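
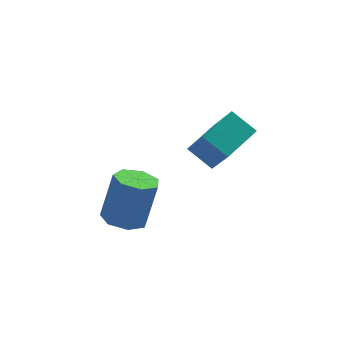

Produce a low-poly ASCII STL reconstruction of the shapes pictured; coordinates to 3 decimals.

solid 
facet normal -0.509 0.661 0.551
outer loop
vertex 1.084 -0.49 -1.254
vertex 2.309 0.206 -0.957
vertex 0.912 0.268 -2.321
endloop
endfacet
facet normal -0.851 -0.483 -0.206
outer loop
vertex 1.431 -0.406 -2.883
vertex 1.084 -0.49 -1.254
vertex 0.912 0.268 -2.321
endloop
endfacet
facet normal -0.509 0.661 0.551
outer loop
vertex 0.912 0.268 -2.321
vertex 2.309 0.206 -0.957
vertex 2.137 0.964 -2.024
endloop
endfacet
facet normal -0.130 0.574 -0.808
outer loop
vertex 2.137 0.964 -2.024
vertex 1.431 -0.406 -2.883
vertex 0.912 0.268 -2.321
endloop
endfacet
facet normal 0.130 -0.574 0.808
outer loop
vertex 1.084 -0.49 -1.254
vertex 2.828 -0.468 -1.519
vertex 2.309 0.206 -0.957
endloop
endfacet
facet normal -0.851 -0.483 -0.206
outer loop
vertex 1.603 -1.164 -1.816
vertex 1.084 -0.49 -1.254
vertex 1.431 -0.406 -2.883
endloop
endfacet
facet normal 0.130 -0.574 0.808
outer loop
vertex 1.603 -1.164 -1.816
vertex 2.828 -0.468 -1.519
vertex 1.084 -0.49 -1.254
endloop
endfacet
facet normal 0.851 0.483 0.206
outer loop
vertex 2.309 0.206 -0.957
vertex 2.828 -0.468 -1.519
vertex 2.137 0.964 -2.024
endloop
endfacet
facet normal -0.130 0.574 -0.808
outer loop
vertex 2.656 0.29 -2.586
vertex 1.431 -0.406 -2.883
vertex 2.137 0.964 -2.024
endloop
endfacet
facet normal 0.851 0.483 0.206
outer loop
vertex 2.137 0.964 -2.024
vertex 2.828 -0.468 -1.519
vertex 2.656 0.29 -2.586
endloop
endfacet
facet normal 0.509 -0.661 -0.551
outer loop
vertex 2.656 0.29 -2.586
vertex 1.603 -1.164 -1.816
vertex 1.431 -0.406 -2.883
endloop
endfacet
facet normal 0.509 -0.661 -0.551
outer loop
vertex 2.828 -0.468 -1.519
vertex 1.603 -1.164 -1.816
vertex 2.656 0.29 -2.586
endloop
endfacet
facet normal -0.300 -0.110 -0.948
outer loop
vertex -1.09 -0.169 -4.244
vertex -1.495 -0.72 -4.052
vertex -1.668 -0.031 -4.077
endloop
endfacet
facet normal 0.182 0.968 -0.171
outer loop
vertex -1.09 -0.169 -4.244
vertex -1.668 -0.031 -4.077
vertex -0.601 0.011 -2.7
endloop
endfacet
facet normal 0.181 0.969 -0.170
outer loop
vertex -0.601 0.011 -2.7
vertex -1.668 -0.031 -4.077
vertex -1.178 0.148 -2.533
endloop
endfacet
facet normal 0.300 0.110 0.947
outer loop
vertex -0.601 0.011 -2.7
vertex -1.178 0.148 -2.533
vertex -1.005 -0.54 -2.508
endloop
endfacet
facet normal -0.301 -0.110 -0.947
outer loop
vertex -1.668 -0.031 -4.077
vertex -1.495 -0.72 -4.052
vertex -2.114 -0.413 -3.891
endloop
endfacet
facet normal -0.621 0.777 0.107
outer loop
vertex -1.668 -0.031 -4.077
vertex -2.114 -0.413 -3.891
vertex -1.178 0.148 -2.533
endloop
endfacet
facet normal -0.619 0.778 0.105
outer loop
vertex -1.178 0.148 -2.533
vertex -2.114 -0.413 -3.891
vertex -1.625 -0.233 -2.347
endloop
endfacet
facet normal 0.300 0.110 0.947
outer loop
vertex -1.178 0.148 -2.533
vertex -1.625 -0.233 -2.347
vertex -1.005 -0.54 -2.508
endloop
endfacet
facet normal -0.300 -0.108 -0.948
outer loop
vertex -2.114 -0.413 -3.891
vertex -1.495 -0.72 -4.052
vertex -2.095 -1.025 -3.827
endloop
endfacet
facet normal -0.953 0.002 0.302
outer loop
vertex -2.114 -0.413 -3.891
vertex -2.095 -1.025 -3.827
vertex -1.625 -0.233 -2.347
endloop
endfacet
facet normal -0.953 0.001 0.302
outer loop
vertex -1.625 -0.233 -2.347
vertex -2.095 -1.025 -3.827
vertex -1.605 -0.846 -2.282
endloop
endfacet
facet normal 0.301 0.110 0.947
outer loop
vertex -1.625 -0.233 -2.347
vertex -1.605 -0.846 -2.282
vertex -1.005 -0.54 -2.508
endloop
endfacet
facet normal -0.300 -0.110 -0.948
outer loop
vertex -2.095 -1.025 -3.827
vertex -1.495 -0.72 -4.052
vertex -1.623 -1.407 -3.932
endloop
endfacet
facet normal -0.569 -0.777 0.270
outer loop
vertex -2.095 -1.025 -3.827
vertex -1.623 -1.407 -3.932
vertex -1.605 -0.846 -2.282
endloop
endfacet
facet normal -0.569 -0.776 0.270
outer loop
vertex -1.605 -0.846 -2.282
vertex -1.623 -1.407 -3.932
vertex -1.134 -1.228 -2.387
endloop
endfacet
facet normal 0.301 0.110 0.947
outer loop
vertex -1.605 -0.846 -2.282
vertex -1.134 -1.228 -2.387
vertex -1.005 -0.54 -2.508
endloop
endfacet
facet normal -0.299 -0.110 -0.948
outer loop
vertex -1.623 -1.407 -3.932
vertex -1.495 -0.72 -4.052
vertex -1.055 -1.272 -4.127
endloop
endfacet
facet normal 0.243 -0.969 0.036
outer loop
vertex -1.623 -1.407 -3.932
vertex -1.055 -1.272 -4.127
vertex -1.134 -1.228 -2.387
endloop
endfacet
facet normal 0.242 -0.970 0.036
outer loop
vertex -1.134 -1.228 -2.387
vertex -1.055 -1.272 -4.127
vertex -0.565 -1.093 -2.583
endloop
endfacet
facet normal 0.300 0.110 0.947
outer loop
vertex -1.134 -1.228 -2.387
vertex -0.565 -1.093 -2.583
vertex -1.005 -0.54 -2.508
endloop
endfacet
facet normal -0.301 -0.111 -0.947
outer loop
vertex -1.055 -1.272 -4.127
vertex -1.495 -0.72 -4.052
vertex -0.818 -0.721 -4.267
endloop
endfacet
facet normal 0.872 -0.433 -0.227
outer loop
vertex -1.055 -1.272 -4.127
vertex -0.818 -0.721 -4.267
vertex -0.565 -1.093 -2.583
endloop
endfacet
facet normal 0.873 -0.432 -0.227
outer loop
vertex -0.565 -1.093 -2.583
vertex -0.818 -0.721 -4.267
vertex -0.328 -0.541 -2.722
endloop
endfacet
facet normal 0.300 0.110 0.948
outer loop
vertex -0.565 -1.093 -2.583
vertex -0.328 -0.541 -2.722
vertex -1.005 -0.54 -2.508
endloop
endfacet
facet normal -0.301 -0.109 -0.947
outer loop
vertex -0.818 -0.721 -4.267
vertex -1.495 -0.72 -4.052
vertex -1.09 -0.169 -4.244
endloop
endfacet
facet normal 0.845 0.430 -0.318
outer loop
vertex -0.818 -0.721 -4.267
vertex -1.09 -0.169 -4.244
vertex -0.328 -0.541 -2.722
endloop
endfacet
facet normal 0.845 0.430 -0.318
outer loop
vertex -0.328 -0.541 -2.722
vertex -1.09 -0.169 -4.244
vertex -0.601 0.011 -2.7
endloop
endfacet
facet normal 0.300 0.110 0.948
outer loop
vertex -0.328 -0.541 -2.722
vertex -0.601 0.011 -2.7
vertex -1.005 -0.54 -2.508
endloop
endfacet

endsolid


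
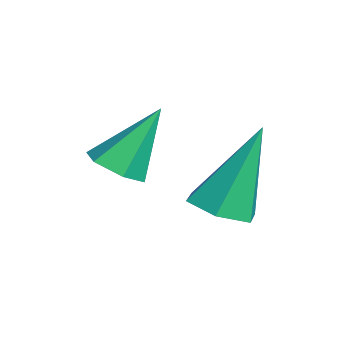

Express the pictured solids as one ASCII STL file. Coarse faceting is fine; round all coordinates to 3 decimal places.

solid 
facet normal 0.113 -0.388 -0.915
outer loop
vertex 2.85 -1.36 -4.216
vertex 2.144 -1.118 -4.406
vertex 2.752 -0.661 -4.525
endloop
endfacet
facet normal 0.910 0.267 0.316
outer loop
vertex 2.85 -1.36 -4.216
vertex 2.752 -0.661 -4.525
vertex 1.896 -0.262 -2.394
endloop
endfacet
facet normal 0.113 -0.389 -0.914
outer loop
vertex 2.752 -0.661 -4.525
vertex 2.144 -1.118 -4.406
vertex 2.046 -0.42 -4.715
endloop
endfacet
facet normal 0.333 0.942 -0.043
outer loop
vertex 2.752 -0.661 -4.525
vertex 2.046 -0.42 -4.715
vertex 1.896 -0.262 -2.394
endloop
endfacet
facet normal 0.113 -0.389 -0.914
outer loop
vertex 2.046 -0.42 -4.715
vertex 2.144 -1.118 -4.406
vertex 1.438 -0.876 -4.596
endloop
endfacet
facet normal -0.609 0.788 -0.093
outer loop
vertex 2.046 -0.42 -4.715
vertex 1.438 -0.876 -4.596
vertex 1.896 -0.262 -2.394
endloop
endfacet
facet normal 0.112 -0.390 -0.914
outer loop
vertex 1.438 -0.876 -4.596
vertex 2.144 -1.118 -4.406
vertex 1.535 -1.575 -4.286
endloop
endfacet
facet normal -0.976 -0.040 0.214
outer loop
vertex 1.438 -0.876 -4.596
vertex 1.535 -1.575 -4.286
vertex 1.896 -0.262 -2.394
endloop
endfacet
facet normal 0.112 -0.389 -0.914
outer loop
vertex 1.535 -1.575 -4.286
vertex 2.144 -1.118 -4.406
vertex 2.241 -1.816 -4.097
endloop
endfacet
facet normal -0.398 -0.716 0.573
outer loop
vertex 1.535 -1.575 -4.286
vertex 2.241 -1.816 -4.097
vertex 1.896 -0.262 -2.394
endloop
endfacet
facet normal 0.113 -0.389 -0.914
outer loop
vertex 2.241 -1.816 -4.097
vertex 2.144 -1.118 -4.406
vertex 2.85 -1.36 -4.216
endloop
endfacet
facet normal 0.543 -0.563 0.623
outer loop
vertex 2.241 -1.816 -4.097
vertex 2.85 -1.36 -4.216
vertex 1.896 -0.262 -2.394
endloop
endfacet
facet normal 0.153 -0.551 -0.820
outer loop
vertex 1.27 -3.458 -3.376
vertex 0.933 -2.989 -3.754
vertex 1.615 -2.934 -3.664
endloop
endfacet
facet normal 0.757 -0.148 0.636
outer loop
vertex 1.27 -3.458 -3.376
vertex 1.615 -2.934 -3.664
vertex 0.667 -2.031 -2.326
endloop
endfacet
facet normal 0.153 -0.550 -0.821
outer loop
vertex 1.615 -2.934 -3.664
vertex 0.933 -2.989 -3.754
vertex 1.278 -2.465 -4.041
endloop
endfacet
facet normal 0.763 0.637 0.111
outer loop
vertex 1.615 -2.934 -3.664
vertex 1.278 -2.465 -4.041
vertex 0.667 -2.031 -2.326
endloop
endfacet
facet normal 0.153 -0.550 -0.821
outer loop
vertex 1.278 -2.465 -4.041
vertex 0.933 -2.989 -3.754
vertex 0.596 -2.52 -4.131
endloop
endfacet
facet normal -0.044 0.965 -0.260
outer loop
vertex 1.278 -2.465 -4.041
vertex 0.596 -2.52 -4.131
vertex 0.667 -2.031 -2.326
endloop
endfacet
facet normal 0.153 -0.550 -0.821
outer loop
vertex 0.596 -2.52 -4.131
vertex 0.933 -2.989 -3.754
vertex 0.251 -3.045 -3.844
endloop
endfacet
facet normal -0.856 0.506 -0.103
outer loop
vertex 0.596 -2.52 -4.131
vertex 0.251 -3.045 -3.844
vertex 0.667 -2.031 -2.326
endloop
endfacet
facet normal 0.153 -0.552 -0.820
outer loop
vertex 0.251 -3.045 -3.844
vertex 0.933 -2.989 -3.754
vertex 0.588 -3.513 -3.466
endloop
endfacet
facet normal -0.862 -0.279 0.423
outer loop
vertex 0.251 -3.045 -3.844
vertex 0.588 -3.513 -3.466
vertex 0.667 -2.031 -2.326
endloop
endfacet
facet normal 0.153 -0.551 -0.820
outer loop
vertex 0.588 -3.513 -3.466
vertex 0.933 -2.989 -3.754
vertex 1.27 -3.458 -3.376
endloop
endfacet
facet normal -0.056 -0.607 0.793
outer loop
vertex 0.588 -3.513 -3.466
vertex 1.27 -3.458 -3.376
vertex 0.667 -2.031 -2.326
endloop
endfacet

endsolid


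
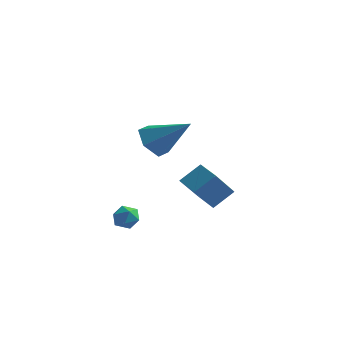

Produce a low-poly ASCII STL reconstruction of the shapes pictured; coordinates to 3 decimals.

solid 
facet normal -0.754 0.464 0.465
outer loop
vertex -1.916 -1.835 -0.704
vertex -2.299 -2.398 -0.763
vertex -1.904 -2.309 -0.212
endloop
endfacet
facet normal -0.125 0.713 0.690
outer loop
vertex -1.916 -1.835 -0.704
vertex -1.904 -2.309 -0.212
vertex -1.323 -2.012 -0.414
endloop
endfacet
facet normal 0.228 0.966 0.124
outer loop
vertex -1.916 -1.835 -0.704
vertex -1.323 -2.012 -0.414
vertex -1.358 -1.917 -1.09
endloop
endfacet
facet normal -0.184 0.873 -0.451
outer loop
vertex -1.916 -1.835 -0.704
vertex -1.358 -1.917 -1.09
vertex -1.962 -2.155 -1.305
endloop
endfacet
facet normal -0.791 0.563 -0.239
outer loop
vertex -1.916 -1.835 -0.704
vertex -1.962 -2.155 -1.305
vertex -2.299 -2.398 -0.763
endloop
endfacet
facet normal 0.248 0.163 0.955
outer loop
vertex -1.323 -2.012 -0.414
vertex -1.904 -2.309 -0.212
vertex -1.338 -2.685 -0.295
endloop
endfacet
facet normal -0.770 -0.239 0.591
outer loop
vertex -1.904 -2.309 -0.212
vertex -2.299 -2.398 -0.763
vertex -1.942 -2.923 -0.51
endloop
endfacet
facet normal -0.830 -0.079 -0.552
outer loop
vertex -2.299 -2.398 -0.763
vertex -1.962 -2.155 -1.305
vertex -1.977 -2.828 -1.186
endloop
endfacet
facet normal 0.151 0.424 -0.893
outer loop
vertex -1.962 -2.155 -1.305
vertex -1.358 -1.917 -1.09
vertex -1.396 -2.531 -1.388
endloop
endfacet
facet normal 0.818 0.574 0.038
outer loop
vertex -1.358 -1.917 -1.09
vertex -1.323 -2.012 -0.414
vertex -1.001 -2.442 -0.837
endloop
endfacet
facet normal 0.184 -0.873 0.451
outer loop
vertex -1.384 -3.005 -0.896
vertex -1.338 -2.685 -0.295
vertex -1.942 -2.923 -0.51
endloop
endfacet
facet normal -0.228 -0.966 -0.124
outer loop
vertex -1.384 -3.005 -0.896
vertex -1.942 -2.923 -0.51
vertex -1.977 -2.828 -1.186
endloop
endfacet
facet normal 0.125 -0.713 -0.690
outer loop
vertex -1.384 -3.005 -0.896
vertex -1.977 -2.828 -1.186
vertex -1.396 -2.531 -1.388
endloop
endfacet
facet normal 0.754 -0.464 -0.465
outer loop
vertex -1.384 -3.005 -0.896
vertex -1.396 -2.531 -1.388
vertex -1.001 -2.442 -0.837
endloop
endfacet
facet normal 0.791 -0.563 0.239
outer loop
vertex -1.384 -3.005 -0.896
vertex -1.001 -2.442 -0.837
vertex -1.338 -2.685 -0.295
endloop
endfacet
facet normal -0.151 -0.424 0.893
outer loop
vertex -1.942 -2.923 -0.51
vertex -1.338 -2.685 -0.295
vertex -1.904 -2.309 -0.212
endloop
endfacet
facet normal -0.818 -0.574 -0.038
outer loop
vertex -1.977 -2.828 -1.186
vertex -1.942 -2.923 -0.51
vertex -2.299 -2.398 -0.763
endloop
endfacet
facet normal -0.248 -0.163 -0.955
outer loop
vertex -1.396 -2.531 -1.388
vertex -1.977 -2.828 -1.186
vertex -1.962 -2.155 -1.305
endloop
endfacet
facet normal 0.770 0.239 -0.591
outer loop
vertex -1.001 -2.442 -0.837
vertex -1.396 -2.531 -1.388
vertex -1.358 -1.917 -1.09
endloop
endfacet
facet normal 0.830 0.079 0.552
outer loop
vertex -1.338 -2.685 -0.295
vertex -1.001 -2.442 -0.837
vertex -1.323 -2.012 -0.414
endloop
endfacet
facet normal -0.806 -0.083 -0.586
outer loop
vertex -0.691 -0.373 2.551
vertex -1.169 -0.849 3.276
vertex -1.223 0.138 3.211
endloop
endfacet
facet normal 0.530 0.822 -0.209
outer loop
vertex -0.691 -0.373 2.551
vertex -1.223 0.138 3.211
vertex 0.549 -0.671 4.524
endloop
endfacet
facet normal -0.806 -0.083 -0.586
outer loop
vertex -1.223 0.138 3.211
vertex -1.169 -0.849 3.276
vertex -1.701 -0.338 3.936
endloop
endfacet
facet normal -0.017 0.841 0.541
outer loop
vertex -1.223 0.138 3.211
vertex -1.701 -0.338 3.936
vertex 0.549 -0.671 4.524
endloop
endfacet
facet normal -0.806 -0.084 -0.585
outer loop
vertex -1.701 -0.338 3.936
vertex -1.169 -0.849 3.276
vertex -1.646 -1.324 4.001
endloop
endfacet
facet normal -0.246 0.050 0.968
outer loop
vertex -1.701 -0.338 3.936
vertex -1.646 -1.324 4.001
vertex 0.549 -0.671 4.524
endloop
endfacet
facet normal -0.806 -0.084 -0.585
outer loop
vertex -1.646 -1.324 4.001
vertex -1.169 -0.849 3.276
vertex -1.114 -1.835 3.341
endloop
endfacet
facet normal 0.072 -0.760 0.646
outer loop
vertex -1.646 -1.324 4.001
vertex -1.114 -1.835 3.341
vertex 0.549 -0.671 4.524
endloop
endfacet
facet normal -0.806 -0.084 -0.585
outer loop
vertex -1.114 -1.835 3.341
vertex -1.169 -0.849 3.276
vertex -0.637 -1.359 2.616
endloop
endfacet
facet normal 0.619 -0.779 -0.104
outer loop
vertex -1.114 -1.835 3.341
vertex -0.637 -1.359 2.616
vertex 0.549 -0.671 4.524
endloop
endfacet
facet normal -0.806 -0.083 -0.586
outer loop
vertex -0.637 -1.359 2.616
vertex -1.169 -0.849 3.276
vertex -0.691 -0.373 2.551
endloop
endfacet
facet normal 0.847 0.011 -0.531
outer loop
vertex -0.637 -1.359 2.616
vertex -0.691 -0.373 2.551
vertex 0.549 -0.671 4.524
endloop
endfacet
facet normal -0.500 -0.578 -0.644
outer loop
vertex -0.484 1.669 -0.54
vertex -1.52 2.201 -0.213
vertex -0.23 3.043 -1.971
endloop
endfacet
facet normal 0.857 -0.439 -0.270
outer loop
vertex 0.44 3.819 -1.107
vertex -0.484 1.669 -0.54
vertex -0.23 3.043 -1.971
endloop
endfacet
facet normal -0.500 -0.578 -0.644
outer loop
vertex -0.23 3.043 -1.971
vertex -1.52 2.201 -0.213
vertex -1.266 3.575 -1.644
endloop
endfacet
facet normal 0.127 0.687 -0.715
outer loop
vertex -1.266 3.575 -1.644
vertex 0.44 3.819 -1.107
vertex -0.23 3.043 -1.971
endloop
endfacet
facet normal -0.127 -0.687 0.715
outer loop
vertex -0.484 1.669 -0.54
vertex -0.85 2.977 0.651
vertex -1.52 2.201 -0.213
endloop
endfacet
facet normal 0.857 -0.439 -0.270
outer loop
vertex 0.186 2.445 0.324
vertex -0.484 1.669 -0.54
vertex 0.44 3.819 -1.107
endloop
endfacet
facet normal -0.127 -0.687 0.715
outer loop
vertex 0.186 2.445 0.324
vertex -0.85 2.977 0.651
vertex -0.484 1.669 -0.54
endloop
endfacet
facet normal -0.857 0.439 0.270
outer loop
vertex -1.52 2.201 -0.213
vertex -0.85 2.977 0.651
vertex -1.266 3.575 -1.644
endloop
endfacet
facet normal 0.127 0.687 -0.715
outer loop
vertex -0.596 4.351 -0.78
vertex 0.44 3.819 -1.107
vertex -1.266 3.575 -1.644
endloop
endfacet
facet normal -0.857 0.439 0.270
outer loop
vertex -1.266 3.575 -1.644
vertex -0.85 2.977 0.651
vertex -0.596 4.351 -0.78
endloop
endfacet
facet normal 0.500 0.578 0.644
outer loop
vertex -0.596 4.351 -0.78
vertex 0.186 2.445 0.324
vertex 0.44 3.819 -1.107
endloop
endfacet
facet normal 0.500 0.578 0.644
outer loop
vertex -0.85 2.977 0.651
vertex 0.186 2.445 0.324
vertex -0.596 4.351 -0.78
endloop
endfacet

endsolid


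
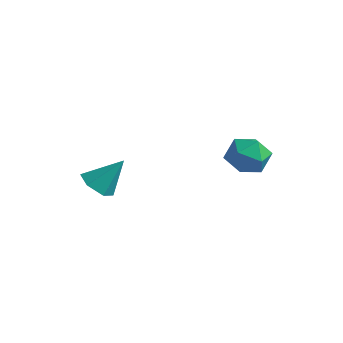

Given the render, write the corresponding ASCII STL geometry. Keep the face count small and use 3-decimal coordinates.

solid 
facet normal -0.411 -0.508 -0.757
outer loop
vertex -1.744 -4.735 2.5
vertex -2.463 -4.315 2.608
vertex -1.876 -4.015 2.088
endloop
endfacet
facet normal 0.987 0.127 -0.094
outer loop
vertex -1.744 -4.735 2.5
vertex -1.876 -4.015 2.088
vertex -1.777 -3.465 3.872
endloop
endfacet
facet normal -0.411 -0.508 -0.757
outer loop
vertex -1.876 -4.015 2.088
vertex -2.463 -4.315 2.608
vertex -2.595 -3.595 2.196
endloop
endfacet
facet normal 0.451 0.846 -0.286
outer loop
vertex -1.876 -4.015 2.088
vertex -2.595 -3.595 2.196
vertex -1.777 -3.465 3.872
endloop
endfacet
facet normal -0.411 -0.508 -0.757
outer loop
vertex -2.595 -3.595 2.196
vertex -2.463 -4.315 2.608
vertex -3.182 -3.894 2.716
endloop
endfacet
facet normal -0.372 0.922 0.110
outer loop
vertex -2.595 -3.595 2.196
vertex -3.182 -3.894 2.716
vertex -1.777 -3.465 3.872
endloop
endfacet
facet normal -0.411 -0.509 -0.756
outer loop
vertex -3.182 -3.894 2.716
vertex -2.463 -4.315 2.608
vertex -3.051 -4.614 3.129
endloop
endfacet
facet normal -0.659 0.280 0.698
outer loop
vertex -3.182 -3.894 2.716
vertex -3.051 -4.614 3.129
vertex -1.777 -3.465 3.872
endloop
endfacet
facet normal -0.411 -0.509 -0.756
outer loop
vertex -3.051 -4.614 3.129
vertex -2.463 -4.315 2.608
vertex -2.331 -5.035 3.021
endloop
endfacet
facet normal -0.123 -0.439 0.890
outer loop
vertex -3.051 -4.614 3.129
vertex -2.331 -5.035 3.021
vertex -1.777 -3.465 3.872
endloop
endfacet
facet normal -0.411 -0.509 -0.756
outer loop
vertex -2.331 -5.035 3.021
vertex -2.463 -4.315 2.608
vertex -1.744 -4.735 2.5
endloop
endfacet
facet normal 0.701 -0.515 0.493
outer loop
vertex -2.331 -5.035 3.021
vertex -1.744 -4.735 2.5
vertex -1.777 -3.465 3.872
endloop
endfacet
facet normal -0.768 0.474 0.431
outer loop
vertex 0.211 1.076 3.069
vertex 0.491 0.689 3.994
vertex 0.875 1.602 3.675
endloop
endfacet
facet normal -0.535 0.834 -0.138
outer loop
vertex 0.211 1.076 3.069
vertex 0.875 1.602 3.675
vertex 1.043 1.54 2.649
endloop
endfacet
facet normal -0.582 0.403 -0.706
outer loop
vertex 0.211 1.076 3.069
vertex 1.043 1.54 2.649
vertex 0.764 0.588 2.335
endloop
endfacet
facet normal -0.844 -0.222 -0.488
outer loop
vertex 0.211 1.076 3.069
vertex 0.764 0.588 2.335
vertex 0.422 0.062 3.165
endloop
endfacet
facet normal -0.960 -0.179 0.216
outer loop
vertex 0.211 1.076 3.069
vertex 0.422 0.062 3.165
vertex 0.491 0.689 3.994
endloop
endfacet
facet normal 0.155 0.987 -0.034
outer loop
vertex 1.043 1.54 2.649
vertex 0.875 1.602 3.675
vertex 1.838 1.438 3.315
endloop
endfacet
facet normal -0.223 0.404 0.887
outer loop
vertex 0.875 1.602 3.675
vertex 0.491 0.689 3.994
vertex 1.496 0.912 4.145
endloop
endfacet
facet normal -0.534 -0.652 0.538
outer loop
vertex 0.491 0.689 3.994
vertex 0.422 0.062 3.165
vertex 1.217 -0.04 3.831
endloop
endfacet
facet normal -0.347 -0.721 -0.600
outer loop
vertex 0.422 0.062 3.165
vertex 0.764 0.588 2.335
vertex 1.385 -0.102 2.805
endloop
endfacet
facet normal 0.079 0.291 -0.953
outer loop
vertex 0.764 0.588 2.335
vertex 1.043 1.54 2.649
vertex 1.769 0.811 2.486
endloop
endfacet
facet normal 0.844 0.222 0.488
outer loop
vertex 2.049 0.424 3.411
vertex 1.838 1.438 3.315
vertex 1.496 0.912 4.145
endloop
endfacet
facet normal 0.582 -0.403 0.706
outer loop
vertex 2.049 0.424 3.411
vertex 1.496 0.912 4.145
vertex 1.217 -0.04 3.831
endloop
endfacet
facet normal 0.535 -0.834 0.138
outer loop
vertex 2.049 0.424 3.411
vertex 1.217 -0.04 3.831
vertex 1.385 -0.102 2.805
endloop
endfacet
facet normal 0.768 -0.474 -0.431
outer loop
vertex 2.049 0.424 3.411
vertex 1.385 -0.102 2.805
vertex 1.769 0.811 2.486
endloop
endfacet
facet normal 0.960 0.179 -0.216
outer loop
vertex 2.049 0.424 3.411
vertex 1.769 0.811 2.486
vertex 1.838 1.438 3.315
endloop
endfacet
facet normal 0.347 0.721 0.600
outer loop
vertex 1.496 0.912 4.145
vertex 1.838 1.438 3.315
vertex 0.875 1.602 3.675
endloop
endfacet
facet normal -0.079 -0.291 0.953
outer loop
vertex 1.217 -0.04 3.831
vertex 1.496 0.912 4.145
vertex 0.491 0.689 3.994
endloop
endfacet
facet normal -0.155 -0.987 0.034
outer loop
vertex 1.385 -0.102 2.805
vertex 1.217 -0.04 3.831
vertex 0.422 0.062 3.165
endloop
endfacet
facet normal 0.223 -0.404 -0.887
outer loop
vertex 1.769 0.811 2.486
vertex 1.385 -0.102 2.805
vertex 0.764 0.588 2.335
endloop
endfacet
facet normal 0.534 0.652 -0.538
outer loop
vertex 1.838 1.438 3.315
vertex 1.769 0.811 2.486
vertex 1.043 1.54 2.649
endloop
endfacet

endsolid


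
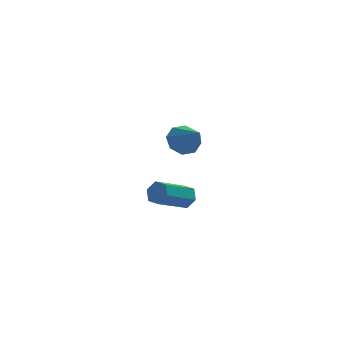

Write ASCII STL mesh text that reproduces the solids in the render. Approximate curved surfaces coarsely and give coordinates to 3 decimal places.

solid 
facet normal 0.759 0.465 -0.455
outer loop
vertex 1.893 -2.261 -3.747
vertex 1.477 -2.161 -4.338
vertex 1.486 -1.658 -3.809
endloop
endfacet
facet normal 0.336 0.318 0.886
outer loop
vertex 1.893 -2.261 -3.747
vertex 1.486 -1.658 -3.809
vertex 0.3 -3.239 -2.791
endloop
endfacet
facet normal 0.336 0.319 0.886
outer loop
vertex 0.3 -3.239 -2.791
vertex 1.486 -1.658 -3.809
vertex -0.108 -2.637 -2.853
endloop
endfacet
facet normal -0.758 -0.467 0.456
outer loop
vertex 0.3 -3.239 -2.791
vertex -0.108 -2.637 -2.853
vertex -0.117 -3.139 -3.382
endloop
endfacet
facet normal 0.758 0.466 -0.456
outer loop
vertex 1.486 -1.658 -3.809
vertex 1.477 -2.161 -4.338
vertex 1.069 -1.558 -4.4
endloop
endfacet
facet normal -0.315 0.874 0.370
outer loop
vertex 1.486 -1.658 -3.809
vertex 1.069 -1.558 -4.4
vertex -0.108 -2.637 -2.853
endloop
endfacet
facet normal -0.314 0.874 0.371
outer loop
vertex -0.108 -2.637 -2.853
vertex 1.069 -1.558 -4.4
vertex -0.524 -2.536 -3.444
endloop
endfacet
facet normal -0.759 -0.466 0.455
outer loop
vertex -0.108 -2.637 -2.853
vertex -0.524 -2.536 -3.444
vertex -0.117 -3.139 -3.382
endloop
endfacet
facet normal 0.758 0.466 -0.456
outer loop
vertex 1.069 -1.558 -4.4
vertex 1.477 -2.161 -4.338
vertex 1.06 -2.061 -4.929
endloop
endfacet
facet normal -0.651 0.555 -0.517
outer loop
vertex 1.069 -1.558 -4.4
vertex 1.06 -2.061 -4.929
vertex -0.524 -2.536 -3.444
endloop
endfacet
facet normal -0.651 0.555 -0.517
outer loop
vertex -0.524 -2.536 -3.444
vertex 1.06 -2.061 -4.929
vertex -0.533 -3.039 -3.973
endloop
endfacet
facet normal -0.759 -0.465 0.455
outer loop
vertex -0.524 -2.536 -3.444
vertex -0.533 -3.039 -3.973
vertex -0.117 -3.139 -3.382
endloop
endfacet
facet normal 0.758 0.467 -0.456
outer loop
vertex 1.06 -2.061 -4.929
vertex 1.477 -2.161 -4.338
vertex 1.468 -2.663 -4.867
endloop
endfacet
facet normal -0.336 -0.319 -0.886
outer loop
vertex 1.06 -2.061 -4.929
vertex 1.468 -2.663 -4.867
vertex -0.533 -3.039 -3.973
endloop
endfacet
facet normal -0.336 -0.318 -0.886
outer loop
vertex -0.533 -3.039 -3.973
vertex 1.468 -2.663 -4.867
vertex -0.126 -3.642 -3.911
endloop
endfacet
facet normal -0.759 -0.465 0.455
outer loop
vertex -0.533 -3.039 -3.973
vertex -0.126 -3.642 -3.911
vertex -0.117 -3.139 -3.382
endloop
endfacet
facet normal 0.759 0.466 -0.455
outer loop
vertex 1.468 -2.663 -4.867
vertex 1.477 -2.161 -4.338
vertex 1.884 -2.764 -4.276
endloop
endfacet
facet normal 0.314 -0.874 -0.371
outer loop
vertex 1.468 -2.663 -4.867
vertex 1.884 -2.764 -4.276
vertex -0.126 -3.642 -3.911
endloop
endfacet
facet normal 0.315 -0.874 -0.370
outer loop
vertex -0.126 -3.642 -3.911
vertex 1.884 -2.764 -4.276
vertex 0.291 -3.742 -3.32
endloop
endfacet
facet normal -0.758 -0.466 0.456
outer loop
vertex -0.126 -3.642 -3.911
vertex 0.291 -3.742 -3.32
vertex -0.117 -3.139 -3.382
endloop
endfacet
facet normal 0.759 0.465 -0.455
outer loop
vertex 1.884 -2.764 -4.276
vertex 1.477 -2.161 -4.338
vertex 1.893 -2.261 -3.747
endloop
endfacet
facet normal 0.651 -0.555 0.517
outer loop
vertex 1.884 -2.764 -4.276
vertex 1.893 -2.261 -3.747
vertex 0.291 -3.742 -3.32
endloop
endfacet
facet normal 0.651 -0.555 0.517
outer loop
vertex 0.291 -3.742 -3.32
vertex 1.893 -2.261 -3.747
vertex 0.3 -3.239 -2.791
endloop
endfacet
facet normal -0.758 -0.466 0.456
outer loop
vertex 0.291 -3.742 -3.32
vertex 0.3 -3.239 -2.791
vertex -0.117 -3.139 -3.382
endloop
endfacet
facet normal -0.285 0.748 -0.599
outer loop
vertex 3.063 3.739 -4.23
vertex 2.529 4.157 -3.454
vertex 3.494 4.244 -3.804
endloop
endfacet
facet normal 0.834 -0.473 -0.283
outer loop
vertex 3.063 3.739 -4.23
vertex 3.494 4.244 -3.804
vertex 3.111 2.623 -2.226
endloop
endfacet
facet normal -0.285 0.748 -0.599
outer loop
vertex 3.494 4.244 -3.804
vertex 2.529 4.157 -3.454
vertex 3.359 4.698 -3.173
endloop
endfacet
facet normal 0.975 -0.016 0.220
outer loop
vertex 3.494 4.244 -3.804
vertex 3.359 4.698 -3.173
vertex 3.111 2.623 -2.226
endloop
endfacet
facet normal -0.284 0.748 -0.600
outer loop
vertex 3.359 4.698 -3.173
vertex 2.529 4.157 -3.454
vertex 2.738 4.835 -2.708
endloop
endfacet
facet normal 0.615 0.265 0.743
outer loop
vertex 3.359 4.698 -3.173
vertex 2.738 4.835 -2.708
vertex 3.111 2.623 -2.226
endloop
endfacet
facet normal -0.285 0.748 -0.600
outer loop
vertex 2.738 4.835 -2.708
vertex 2.529 4.157 -3.454
vertex 1.995 4.575 -2.679
endloop
endfacet
facet normal -0.034 0.207 0.978
outer loop
vertex 2.738 4.835 -2.708
vertex 1.995 4.575 -2.679
vertex 3.111 2.623 -2.226
endloop
endfacet
facet normal -0.284 0.748 -0.599
outer loop
vertex 1.995 4.575 -2.679
vertex 2.529 4.157 -3.454
vertex 1.564 4.07 -3.105
endloop
endfacet
facet normal -0.595 -0.157 0.788
outer loop
vertex 1.995 4.575 -2.679
vertex 1.564 4.07 -3.105
vertex 3.111 2.623 -2.226
endloop
endfacet
facet normal -0.284 0.749 -0.599
outer loop
vertex 1.564 4.07 -3.105
vertex 2.529 4.157 -3.454
vertex 1.698 3.617 -3.735
endloop
endfacet
facet normal -0.736 -0.614 0.285
outer loop
vertex 1.564 4.07 -3.105
vertex 1.698 3.617 -3.735
vertex 3.111 2.623 -2.226
endloop
endfacet
facet normal -0.284 0.748 -0.600
outer loop
vertex 1.698 3.617 -3.735
vertex 2.529 4.157 -3.454
vertex 2.319 3.479 -4.201
endloop
endfacet
facet normal -0.377 -0.895 -0.237
outer loop
vertex 1.698 3.617 -3.735
vertex 2.319 3.479 -4.201
vertex 3.111 2.623 -2.226
endloop
endfacet
facet normal -0.285 0.748 -0.599
outer loop
vertex 2.319 3.479 -4.201
vertex 2.529 4.157 -3.454
vertex 3.063 3.739 -4.23
endloop
endfacet
facet normal 0.274 -0.837 -0.473
outer loop
vertex 2.319 3.479 -4.201
vertex 3.063 3.739 -4.23
vertex 3.111 2.623 -2.226
endloop
endfacet

endsolid


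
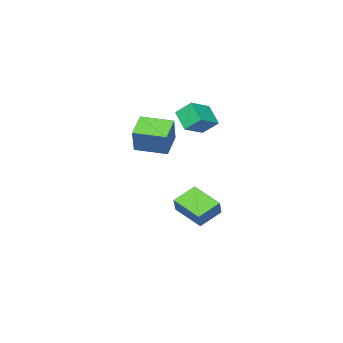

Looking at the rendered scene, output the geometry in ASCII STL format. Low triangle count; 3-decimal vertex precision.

solid 
facet normal -0.734 -0.482 0.479
outer loop
vertex 3.801 3.094 4.971
vertex 2.687 4.625 4.804
vertex 3.204 2.494 3.451
endloop
endfacet
facet normal 0.586 -0.805 0.088
outer loop
vertex 4.393 3.275 2.676
vertex 3.801 3.094 4.971
vertex 3.204 2.494 3.451
endloop
endfacet
facet normal -0.734 -0.482 0.479
outer loop
vertex 3.204 2.494 3.451
vertex 2.687 4.625 4.804
vertex 2.09 4.025 3.284
endloop
endfacet
facet normal -0.343 -0.345 -0.874
outer loop
vertex 2.09 4.025 3.284
vertex 4.393 3.275 2.676
vertex 3.204 2.494 3.451
endloop
endfacet
facet normal 0.343 0.345 0.874
outer loop
vertex 3.801 3.094 4.971
vertex 3.876 5.406 4.029
vertex 2.687 4.625 4.804
endloop
endfacet
facet normal 0.586 -0.805 0.088
outer loop
vertex 4.99 3.875 4.196
vertex 3.801 3.094 4.971
vertex 4.393 3.275 2.676
endloop
endfacet
facet normal 0.343 0.345 0.874
outer loop
vertex 4.99 3.875 4.196
vertex 3.876 5.406 4.029
vertex 3.801 3.094 4.971
endloop
endfacet
facet normal -0.586 0.805 -0.088
outer loop
vertex 2.687 4.625 4.804
vertex 3.876 5.406 4.029
vertex 2.09 4.025 3.284
endloop
endfacet
facet normal -0.343 -0.345 -0.874
outer loop
vertex 3.279 4.806 2.509
vertex 4.393 3.275 2.676
vertex 2.09 4.025 3.284
endloop
endfacet
facet normal -0.586 0.805 -0.088
outer loop
vertex 2.09 4.025 3.284
vertex 3.876 5.406 4.029
vertex 3.279 4.806 2.509
endloop
endfacet
facet normal 0.734 0.482 -0.479
outer loop
vertex 3.279 4.806 2.509
vertex 4.99 3.875 4.196
vertex 4.393 3.275 2.676
endloop
endfacet
facet normal 0.734 0.482 -0.479
outer loop
vertex 3.876 5.406 4.029
vertex 4.99 3.875 4.196
vertex 3.279 4.806 2.509
endloop
endfacet
facet normal -0.920 -0.115 -0.374
outer loop
vertex -3.789 0.083 3.519
vertex -3.521 1.237 2.505
vertex -3.324 -0.792 2.646
endloop
endfacet
facet normal -0.171 -0.740 0.650
outer loop
vertex -1.779 -0.597 3.275
vertex -3.789 0.083 3.519
vertex -3.324 -0.792 2.646
endloop
endfacet
facet normal -0.920 -0.115 -0.375
outer loop
vertex -3.324 -0.792 2.646
vertex -3.521 1.237 2.505
vertex -3.056 0.363 1.632
endloop
endfacet
facet normal 0.353 -0.662 -0.661
outer loop
vertex -3.056 0.363 1.632
vertex -1.779 -0.597 3.275
vertex -3.324 -0.792 2.646
endloop
endfacet
facet normal -0.353 0.663 0.661
outer loop
vertex -3.789 0.083 3.519
vertex -1.976 1.432 3.134
vertex -3.521 1.237 2.505
endloop
endfacet
facet normal -0.172 -0.740 0.650
outer loop
vertex -2.244 0.277 4.148
vertex -3.789 0.083 3.519
vertex -1.779 -0.597 3.275
endloop
endfacet
facet normal -0.352 0.662 0.661
outer loop
vertex -2.244 0.277 4.148
vertex -1.976 1.432 3.134
vertex -3.789 0.083 3.519
endloop
endfacet
facet normal 0.171 0.740 -0.650
outer loop
vertex -3.521 1.237 2.505
vertex -1.976 1.432 3.134
vertex -3.056 0.363 1.632
endloop
endfacet
facet normal 0.352 -0.663 -0.661
outer loop
vertex -1.511 0.557 2.261
vertex -1.779 -0.597 3.275
vertex -3.056 0.363 1.632
endloop
endfacet
facet normal 0.172 0.740 -0.650
outer loop
vertex -3.056 0.363 1.632
vertex -1.976 1.432 3.134
vertex -1.511 0.557 2.261
endloop
endfacet
facet normal 0.920 0.115 0.375
outer loop
vertex -1.511 0.557 2.261
vertex -2.244 0.277 4.148
vertex -1.779 -0.597 3.275
endloop
endfacet
facet normal 0.920 0.115 0.374
outer loop
vertex -1.976 1.432 3.134
vertex -2.244 0.277 4.148
vertex -1.511 0.557 2.261
endloop
endfacet
facet normal -0.449 -0.404 -0.797
outer loop
vertex -1.803 1.268 -2.891
vertex -2.061 3.164 -3.706
vertex -0.334 1.139 -3.654
endloop
endfacet
facet normal 0.124 -0.911 0.392
outer loop
vertex 0.241 1.656 -2.634
vertex -1.803 1.268 -2.891
vertex -0.334 1.139 -3.654
endloop
endfacet
facet normal -0.449 -0.404 -0.797
outer loop
vertex -0.334 1.139 -3.654
vertex -2.061 3.164 -3.706
vertex -0.592 3.035 -4.469
endloop
endfacet
facet normal 0.885 -0.077 -0.460
outer loop
vertex -0.592 3.035 -4.469
vertex 0.241 1.656 -2.634
vertex -0.334 1.139 -3.654
endloop
endfacet
facet normal -0.885 0.077 0.460
outer loop
vertex -1.803 1.268 -2.891
vertex -1.486 3.681 -2.686
vertex -2.061 3.164 -3.706
endloop
endfacet
facet normal 0.124 -0.911 0.392
outer loop
vertex -1.228 1.785 -1.871
vertex -1.803 1.268 -2.891
vertex 0.241 1.656 -2.634
endloop
endfacet
facet normal -0.885 0.077 0.460
outer loop
vertex -1.228 1.785 -1.871
vertex -1.486 3.681 -2.686
vertex -1.803 1.268 -2.891
endloop
endfacet
facet normal -0.124 0.911 -0.392
outer loop
vertex -2.061 3.164 -3.706
vertex -1.486 3.681 -2.686
vertex -0.592 3.035 -4.469
endloop
endfacet
facet normal 0.885 -0.077 -0.460
outer loop
vertex -0.017 3.552 -3.449
vertex 0.241 1.656 -2.634
vertex -0.592 3.035 -4.469
endloop
endfacet
facet normal -0.124 0.911 -0.392
outer loop
vertex -0.592 3.035 -4.469
vertex -1.486 3.681 -2.686
vertex -0.017 3.552 -3.449
endloop
endfacet
facet normal 0.449 0.404 0.797
outer loop
vertex -0.017 3.552 -3.449
vertex -1.228 1.785 -1.871
vertex 0.241 1.656 -2.634
endloop
endfacet
facet normal 0.449 0.404 0.797
outer loop
vertex -1.486 3.681 -2.686
vertex -1.228 1.785 -1.871
vertex -0.017 3.552 -3.449
endloop
endfacet

endsolid


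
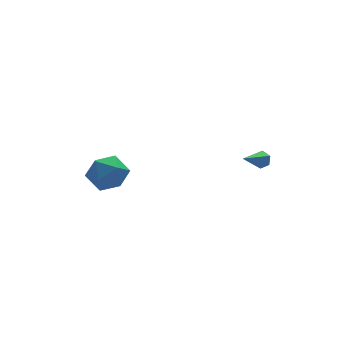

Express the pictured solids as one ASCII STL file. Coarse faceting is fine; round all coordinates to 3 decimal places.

solid 
facet normal -0.895 -0.186 0.407
outer loop
vertex -4.504 3.128 -1.174
vertex -4.131 1.983 -0.876
vertex -3.962 2.917 -0.078
endloop
endfacet
facet normal -0.730 0.507 0.459
outer loop
vertex -4.504 3.128 -1.174
vertex -3.962 2.917 -0.078
vertex -3.668 3.931 -0.73
endloop
endfacet
facet normal -0.621 0.758 -0.201
outer loop
vertex -4.504 3.128 -1.174
vertex -3.668 3.931 -0.73
vertex -3.655 3.623 -1.932
endloop
endfacet
facet normal -0.718 0.220 -0.660
outer loop
vertex -4.504 3.128 -1.174
vertex -3.655 3.623 -1.932
vertex -3.941 2.419 -2.022
endloop
endfacet
facet normal -0.887 -0.363 -0.285
outer loop
vertex -4.504 3.128 -1.174
vertex -3.941 2.419 -2.022
vertex -4.131 1.983 -0.876
endloop
endfacet
facet normal -0.117 0.561 0.820
outer loop
vertex -3.668 3.931 -0.73
vertex -3.962 2.917 -0.078
vertex -2.779 3.281 -0.158
endloop
endfacet
facet normal -0.384 -0.559 0.735
outer loop
vertex -3.962 2.917 -0.078
vertex -4.131 1.983 -0.876
vertex -3.065 2.077 -0.248
endloop
endfacet
facet normal -0.372 -0.846 -0.383
outer loop
vertex -4.131 1.983 -0.876
vertex -3.941 2.419 -2.022
vertex -3.052 1.769 -1.45
endloop
endfacet
facet normal -0.097 0.097 -0.991
outer loop
vertex -3.941 2.419 -2.022
vertex -3.655 3.623 -1.932
vertex -2.758 2.783 -2.102
endloop
endfacet
facet normal 0.060 0.967 -0.247
outer loop
vertex -3.655 3.623 -1.932
vertex -3.668 3.931 -0.73
vertex -2.589 3.717 -1.304
endloop
endfacet
facet normal 0.718 -0.220 0.660
outer loop
vertex -2.216 2.572 -1.006
vertex -2.779 3.281 -0.158
vertex -3.065 2.077 -0.248
endloop
endfacet
facet normal 0.621 -0.758 0.201
outer loop
vertex -2.216 2.572 -1.006
vertex -3.065 2.077 -0.248
vertex -3.052 1.769 -1.45
endloop
endfacet
facet normal 0.730 -0.507 -0.459
outer loop
vertex -2.216 2.572 -1.006
vertex -3.052 1.769 -1.45
vertex -2.758 2.783 -2.102
endloop
endfacet
facet normal 0.895 0.186 -0.407
outer loop
vertex -2.216 2.572 -1.006
vertex -2.758 2.783 -2.102
vertex -2.589 3.717 -1.304
endloop
endfacet
facet normal 0.887 0.363 0.285
outer loop
vertex -2.216 2.572 -1.006
vertex -2.589 3.717 -1.304
vertex -2.779 3.281 -0.158
endloop
endfacet
facet normal 0.097 -0.097 0.991
outer loop
vertex -3.065 2.077 -0.248
vertex -2.779 3.281 -0.158
vertex -3.962 2.917 -0.078
endloop
endfacet
facet normal -0.060 -0.967 0.247
outer loop
vertex -3.052 1.769 -1.45
vertex -3.065 2.077 -0.248
vertex -4.131 1.983 -0.876
endloop
endfacet
facet normal 0.117 -0.561 -0.820
outer loop
vertex -2.758 2.783 -2.102
vertex -3.052 1.769 -1.45
vertex -3.941 2.419 -2.022
endloop
endfacet
facet normal 0.384 0.559 -0.735
outer loop
vertex -2.589 3.717 -1.304
vertex -2.758 2.783 -2.102
vertex -3.655 3.623 -1.932
endloop
endfacet
facet normal 0.372 0.846 0.383
outer loop
vertex -2.779 3.281 -0.158
vertex -2.589 3.717 -1.304
vertex -3.668 3.931 -0.73
endloop
endfacet
facet normal 0.744 0.435 -0.507
outer loop
vertex 3.914 -0.42 0.953
vertex 3.752 -0.686 0.487
vertex 3.541 -0.182 0.61
endloop
endfacet
facet normal -0.236 0.659 0.714
outer loop
vertex 3.914 -0.42 0.953
vertex 3.541 -0.182 0.61
vertex 2.368 -1.494 1.433
endloop
endfacet
facet normal 0.743 0.435 -0.508
outer loop
vertex 3.541 -0.182 0.61
vertex 3.752 -0.686 0.487
vertex 3.378 -0.447 0.145
endloop
endfacet
facet normal -0.770 0.632 -0.090
outer loop
vertex 3.541 -0.182 0.61
vertex 3.378 -0.447 0.145
vertex 2.368 -1.494 1.433
endloop
endfacet
facet normal 0.743 0.435 -0.508
outer loop
vertex 3.378 -0.447 0.145
vertex 3.752 -0.686 0.487
vertex 3.589 -0.951 0.022
endloop
endfacet
facet normal -0.722 -0.137 -0.678
outer loop
vertex 3.378 -0.447 0.145
vertex 3.589 -0.951 0.022
vertex 2.368 -1.494 1.433
endloop
endfacet
facet normal 0.745 0.433 -0.508
outer loop
vertex 3.589 -0.951 0.022
vertex 3.752 -0.686 0.487
vertex 3.962 -1.19 0.365
endloop
endfacet
facet normal -0.140 -0.877 -0.459
outer loop
vertex 3.589 -0.951 0.022
vertex 3.962 -1.19 0.365
vertex 2.368 -1.494 1.433
endloop
endfacet
facet normal 0.744 0.433 -0.509
outer loop
vertex 3.962 -1.19 0.365
vertex 3.752 -0.686 0.487
vertex 4.125 -0.924 0.83
endloop
endfacet
facet normal 0.395 -0.850 0.348
outer loop
vertex 3.962 -1.19 0.365
vertex 4.125 -0.924 0.83
vertex 2.368 -1.494 1.433
endloop
endfacet
facet normal 0.744 0.435 -0.507
outer loop
vertex 4.125 -0.924 0.83
vertex 3.752 -0.686 0.487
vertex 3.914 -0.42 0.953
endloop
endfacet
facet normal 0.347 -0.083 0.934
outer loop
vertex 4.125 -0.924 0.83
vertex 3.914 -0.42 0.953
vertex 2.368 -1.494 1.433
endloop
endfacet

endsolid


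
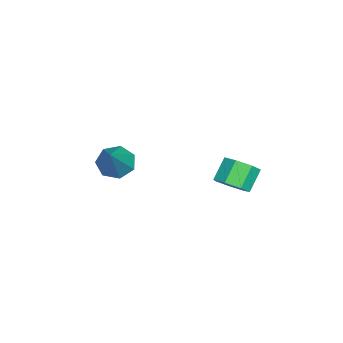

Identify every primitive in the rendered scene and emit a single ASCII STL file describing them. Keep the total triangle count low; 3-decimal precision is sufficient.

solid 
facet normal 0.626 -0.297 -0.721
outer loop
vertex 1.567 1.812 -3.157
vertex 1.092 1.986 -3.641
vertex 1.599 2.382 -3.364
endloop
endfacet
facet normal 0.778 0.176 0.604
outer loop
vertex 1.567 1.812 -3.157
vertex 1.599 2.382 -3.364
vertex 0.922 2.119 -2.415
endloop
endfacet
facet normal 0.778 0.176 0.604
outer loop
vertex 0.922 2.119 -2.415
vertex 1.599 2.382 -3.364
vertex 0.954 2.689 -2.622
endloop
endfacet
facet normal -0.626 0.297 0.721
outer loop
vertex 0.922 2.119 -2.415
vertex 0.954 2.689 -2.622
vertex 0.448 2.294 -2.899
endloop
endfacet
facet normal 0.626 -0.298 -0.720
outer loop
vertex 1.599 2.382 -3.364
vertex 1.092 1.986 -3.641
vertex 1.25 2.654 -3.78
endloop
endfacet
facet normal 0.527 0.843 0.109
outer loop
vertex 1.599 2.382 -3.364
vertex 1.25 2.654 -3.78
vertex 0.954 2.689 -2.622
endloop
endfacet
facet normal 0.527 0.843 0.109
outer loop
vertex 0.954 2.689 -2.622
vertex 1.25 2.654 -3.78
vertex 0.605 2.961 -3.038
endloop
endfacet
facet normal -0.627 0.298 0.720
outer loop
vertex 0.954 2.689 -2.622
vertex 0.605 2.961 -3.038
vertex 0.448 2.294 -2.899
endloop
endfacet
facet normal 0.626 -0.298 -0.721
outer loop
vertex 1.25 2.654 -3.78
vertex 1.092 1.986 -3.641
vertex 0.782 2.423 -4.091
endloop
endfacet
facet normal -0.121 0.876 -0.468
outer loop
vertex 1.25 2.654 -3.78
vertex 0.782 2.423 -4.091
vertex 0.605 2.961 -3.038
endloop
endfacet
facet normal -0.121 0.876 -0.468
outer loop
vertex 0.605 2.961 -3.038
vertex 0.782 2.423 -4.091
vertex 0.137 2.73 -3.349
endloop
endfacet
facet normal -0.626 0.298 0.721
outer loop
vertex 0.605 2.961 -3.038
vertex 0.137 2.73 -3.349
vertex 0.448 2.294 -2.899
endloop
endfacet
facet normal 0.626 -0.298 -0.721
outer loop
vertex 0.782 2.423 -4.091
vertex 1.092 1.986 -3.641
vertex 0.548 1.864 -4.063
endloop
endfacet
facet normal -0.678 0.249 -0.692
outer loop
vertex 0.782 2.423 -4.091
vertex 0.548 1.864 -4.063
vertex 0.137 2.73 -3.349
endloop
endfacet
facet normal -0.678 0.249 -0.692
outer loop
vertex 0.137 2.73 -3.349
vertex 0.548 1.864 -4.063
vertex -0.097 2.171 -3.321
endloop
endfacet
facet normal -0.626 0.298 0.721
outer loop
vertex 0.137 2.73 -3.349
vertex -0.097 2.171 -3.321
vertex 0.448 2.294 -2.899
endloop
endfacet
facet normal 0.626 -0.298 -0.721
outer loop
vertex 0.548 1.864 -4.063
vertex 1.092 1.986 -3.641
vertex 0.724 1.396 -3.717
endloop
endfacet
facet normal -0.724 -0.565 -0.396
outer loop
vertex 0.548 1.864 -4.063
vertex 0.724 1.396 -3.717
vertex -0.097 2.171 -3.321
endloop
endfacet
facet normal -0.724 -0.565 -0.396
outer loop
vertex -0.097 2.171 -3.321
vertex 0.724 1.396 -3.717
vertex 0.079 1.703 -2.975
endloop
endfacet
facet normal -0.626 0.298 0.721
outer loop
vertex -0.097 2.171 -3.321
vertex 0.079 1.703 -2.975
vertex 0.448 2.294 -2.899
endloop
endfacet
facet normal 0.626 -0.298 -0.720
outer loop
vertex 0.724 1.396 -3.717
vertex 1.092 1.986 -3.641
vertex 1.177 1.374 -3.314
endloop
endfacet
facet normal -0.224 -0.954 0.200
outer loop
vertex 0.724 1.396 -3.717
vertex 1.177 1.374 -3.314
vertex 0.079 1.703 -2.975
endloop
endfacet
facet normal -0.224 -0.954 0.200
outer loop
vertex 0.079 1.703 -2.975
vertex 1.177 1.374 -3.314
vertex 0.532 1.681 -2.572
endloop
endfacet
facet normal -0.626 0.298 0.720
outer loop
vertex 0.079 1.703 -2.975
vertex 0.532 1.681 -2.572
vertex 0.448 2.294 -2.899
endloop
endfacet
facet normal 0.625 -0.298 -0.721
outer loop
vertex 1.177 1.374 -3.314
vertex 1.092 1.986 -3.641
vertex 1.567 1.812 -3.157
endloop
endfacet
facet normal 0.443 -0.625 0.643
outer loop
vertex 1.177 1.374 -3.314
vertex 1.567 1.812 -3.157
vertex 0.532 1.681 -2.572
endloop
endfacet
facet normal 0.443 -0.625 0.643
outer loop
vertex 0.532 1.681 -2.572
vertex 1.567 1.812 -3.157
vertex 0.922 2.119 -2.415
endloop
endfacet
facet normal -0.626 0.299 0.721
outer loop
vertex 0.532 1.681 -2.572
vertex 0.922 2.119 -2.415
vertex 0.448 2.294 -2.899
endloop
endfacet
facet normal -0.721 -0.030 -0.693
outer loop
vertex 1.063 -2.565 -3.56
vertex 0.633 -2.161 -3.13
vertex 1.11 -1.938 -3.636
endloop
endfacet
facet normal 0.879 -0.122 -0.461
outer loop
vertex 1.063 -2.565 -3.56
vertex 1.11 -1.938 -3.636
vertex 2.087 -2.099 -1.73
endloop
endfacet
facet normal -0.720 -0.031 -0.693
outer loop
vertex 1.11 -1.938 -3.636
vertex 0.633 -2.161 -3.13
vertex 0.797 -1.479 -3.331
endloop
endfacet
facet normal 0.686 0.664 -0.296
outer loop
vertex 1.11 -1.938 -3.636
vertex 0.797 -1.479 -3.331
vertex 2.087 -2.099 -1.73
endloop
endfacet
facet normal -0.720 -0.031 -0.694
outer loop
vertex 0.797 -1.479 -3.331
vertex 0.633 -2.161 -3.13
vertex 0.36 -1.534 -2.875
endloop
endfacet
facet normal 0.145 0.956 0.254
outer loop
vertex 0.797 -1.479 -3.331
vertex 0.36 -1.534 -2.875
vertex 2.087 -2.099 -1.73
endloop
endfacet
facet normal -0.720 -0.032 -0.693
outer loop
vertex 0.36 -1.534 -2.875
vertex 0.633 -2.161 -3.13
vertex 0.129 -2.061 -2.611
endloop
endfacet
facet normal -0.338 0.536 0.774
outer loop
vertex 0.36 -1.534 -2.875
vertex 0.129 -2.061 -2.611
vertex 2.087 -2.099 -1.73
endloop
endfacet
facet normal -0.720 -0.031 -0.693
outer loop
vertex 0.129 -2.061 -2.611
vertex 0.633 -2.161 -3.13
vertex 0.277 -2.664 -2.738
endloop
endfacet
facet normal -0.398 -0.282 0.873
outer loop
vertex 0.129 -2.061 -2.611
vertex 0.277 -2.664 -2.738
vertex 2.087 -2.099 -1.73
endloop
endfacet
facet normal -0.720 -0.031 -0.693
outer loop
vertex 0.277 -2.664 -2.738
vertex 0.633 -2.161 -3.13
vertex 0.693 -2.888 -3.16
endloop
endfacet
facet normal 0.009 -0.879 0.476
outer loop
vertex 0.277 -2.664 -2.738
vertex 0.693 -2.888 -3.16
vertex 2.087 -2.099 -1.73
endloop
endfacet
facet normal -0.721 -0.031 -0.692
outer loop
vertex 0.693 -2.888 -3.16
vertex 0.633 -2.161 -3.13
vertex 1.063 -2.565 -3.56
endloop
endfacet
facet normal 0.578 -0.808 -0.118
outer loop
vertex 0.693 -2.888 -3.16
vertex 1.063 -2.565 -3.56
vertex 2.087 -2.099 -1.73
endloop
endfacet

endsolid


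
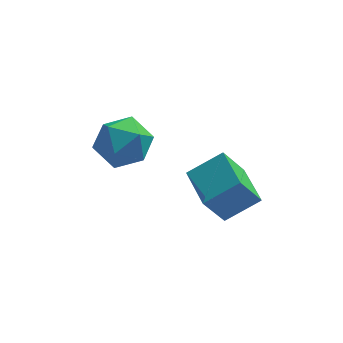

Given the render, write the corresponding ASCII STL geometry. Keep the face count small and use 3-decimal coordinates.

solid 
facet normal -0.826 -0.230 -0.514
outer loop
vertex 1.297 -0.926 1.016
vertex 0.836 0.475 1.131
vertex 1.968 -0.605 -0.205
endloop
endfacet
facet normal 0.311 -0.947 -0.078
outer loop
vertex 3.084 -0.295 0.489
vertex 1.297 -0.926 1.016
vertex 1.968 -0.605 -0.205
endloop
endfacet
facet normal -0.826 -0.230 -0.514
outer loop
vertex 1.968 -0.605 -0.205
vertex 0.836 0.475 1.131
vertex 1.507 0.796 -0.09
endloop
endfacet
facet normal 0.469 0.224 -0.854
outer loop
vertex 1.507 0.796 -0.09
vertex 3.084 -0.295 0.489
vertex 1.968 -0.605 -0.205
endloop
endfacet
facet normal -0.469 -0.224 0.854
outer loop
vertex 1.297 -0.926 1.016
vertex 1.952 0.785 1.825
vertex 0.836 0.475 1.131
endloop
endfacet
facet normal 0.311 -0.947 -0.078
outer loop
vertex 2.413 -0.616 1.71
vertex 1.297 -0.926 1.016
vertex 3.084 -0.295 0.489
endloop
endfacet
facet normal -0.469 -0.224 0.854
outer loop
vertex 2.413 -0.616 1.71
vertex 1.952 0.785 1.825
vertex 1.297 -0.926 1.016
endloop
endfacet
facet normal -0.311 0.947 0.078
outer loop
vertex 0.836 0.475 1.131
vertex 1.952 0.785 1.825
vertex 1.507 0.796 -0.09
endloop
endfacet
facet normal 0.469 0.224 -0.854
outer loop
vertex 2.623 1.106 0.604
vertex 3.084 -0.295 0.489
vertex 1.507 0.796 -0.09
endloop
endfacet
facet normal -0.311 0.947 0.078
outer loop
vertex 1.507 0.796 -0.09
vertex 1.952 0.785 1.825
vertex 2.623 1.106 0.604
endloop
endfacet
facet normal 0.826 0.230 0.514
outer loop
vertex 2.623 1.106 0.604
vertex 2.413 -0.616 1.71
vertex 3.084 -0.295 0.489
endloop
endfacet
facet normal 0.826 0.230 0.514
outer loop
vertex 1.952 0.785 1.825
vertex 2.413 -0.616 1.71
vertex 2.623 1.106 0.604
endloop
endfacet
facet normal -0.874 0.178 0.452
outer loop
vertex -2.013 1.507 1.439
vertex -1.526 1.656 2.323
vertex -1.692 2.441 1.692
endloop
endfacet
facet normal -0.898 0.372 -0.235
outer loop
vertex -2.013 1.507 1.439
vertex -1.692 2.441 1.692
vertex -1.581 2.105 0.736
endloop
endfacet
facet normal -0.749 -0.201 -0.631
outer loop
vertex -2.013 1.507 1.439
vertex -1.581 2.105 0.736
vertex -1.347 1.113 0.775
endloop
endfacet
facet normal -0.634 -0.749 -0.191
outer loop
vertex -2.013 1.507 1.439
vertex -1.347 1.113 0.775
vertex -1.314 0.835 1.755
endloop
endfacet
facet normal -0.711 -0.515 0.479
outer loop
vertex -2.013 1.507 1.439
vertex -1.314 0.835 1.755
vertex -1.526 1.656 2.323
endloop
endfacet
facet normal -0.384 0.856 -0.346
outer loop
vertex -1.581 2.105 0.736
vertex -1.692 2.441 1.692
vertex -0.826 2.625 1.185
endloop
endfacet
facet normal -0.346 0.542 0.766
outer loop
vertex -1.692 2.441 1.692
vertex -1.526 1.656 2.323
vertex -0.793 2.347 2.165
endloop
endfacet
facet normal -0.081 -0.581 0.810
outer loop
vertex -1.526 1.656 2.323
vertex -1.314 0.835 1.755
vertex -0.559 1.355 2.204
endloop
endfacet
facet normal 0.044 -0.961 -0.274
outer loop
vertex -1.314 0.835 1.755
vertex -1.347 1.113 0.775
vertex -0.448 1.019 1.248
endloop
endfacet
facet normal -0.144 -0.073 -0.987
outer loop
vertex -1.347 1.113 0.775
vertex -1.581 2.105 0.736
vertex -0.614 1.804 0.617
endloop
endfacet
facet normal 0.634 0.749 0.191
outer loop
vertex -0.127 1.953 1.501
vertex -0.826 2.625 1.185
vertex -0.793 2.347 2.165
endloop
endfacet
facet normal 0.749 0.201 0.631
outer loop
vertex -0.127 1.953 1.501
vertex -0.793 2.347 2.165
vertex -0.559 1.355 2.204
endloop
endfacet
facet normal 0.898 -0.372 0.235
outer loop
vertex -0.127 1.953 1.501
vertex -0.559 1.355 2.204
vertex -0.448 1.019 1.248
endloop
endfacet
facet normal 0.874 -0.178 -0.452
outer loop
vertex -0.127 1.953 1.501
vertex -0.448 1.019 1.248
vertex -0.614 1.804 0.617
endloop
endfacet
facet normal 0.711 0.515 -0.479
outer loop
vertex -0.127 1.953 1.501
vertex -0.614 1.804 0.617
vertex -0.826 2.625 1.185
endloop
endfacet
facet normal -0.044 0.961 0.274
outer loop
vertex -0.793 2.347 2.165
vertex -0.826 2.625 1.185
vertex -1.692 2.441 1.692
endloop
endfacet
facet normal 0.144 0.073 0.987
outer loop
vertex -0.559 1.355 2.204
vertex -0.793 2.347 2.165
vertex -1.526 1.656 2.323
endloop
endfacet
facet normal 0.384 -0.856 0.346
outer loop
vertex -0.448 1.019 1.248
vertex -0.559 1.355 2.204
vertex -1.314 0.835 1.755
endloop
endfacet
facet normal 0.346 -0.542 -0.766
outer loop
vertex -0.614 1.804 0.617
vertex -0.448 1.019 1.248
vertex -1.347 1.113 0.775
endloop
endfacet
facet normal 0.081 0.581 -0.810
outer loop
vertex -0.826 2.625 1.185
vertex -0.614 1.804 0.617
vertex -1.581 2.105 0.736
endloop
endfacet

endsolid


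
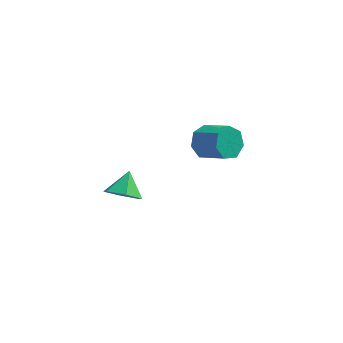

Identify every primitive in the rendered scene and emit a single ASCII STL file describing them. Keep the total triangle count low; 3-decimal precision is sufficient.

solid 
facet normal -0.094 -0.777 -0.622
outer loop
vertex -0.622 -4.683 -1.649
vertex -1.691 -4.457 -1.77
vertex -0.953 -4.003 -2.448
endloop
endfacet
facet normal 0.853 0.515 0.085
outer loop
vertex -0.622 -4.683 -1.649
vertex -0.953 -4.003 -2.448
vertex -1.549 -3.283 -0.83
endloop
endfacet
facet normal -0.094 -0.777 -0.623
outer loop
vertex -0.953 -4.003 -2.448
vertex -1.691 -4.457 -1.77
vertex -2.023 -3.776 -2.569
endloop
endfacet
facet normal 0.231 0.918 -0.323
outer loop
vertex -0.953 -4.003 -2.448
vertex -2.023 -3.776 -2.569
vertex -1.549 -3.283 -0.83
endloop
endfacet
facet normal -0.094 -0.777 -0.623
outer loop
vertex -2.023 -3.776 -2.569
vertex -1.691 -4.457 -1.77
vertex -2.761 -4.23 -1.891
endloop
endfacet
facet normal -0.572 0.817 -0.076
outer loop
vertex -2.023 -3.776 -2.569
vertex -2.761 -4.23 -1.891
vertex -1.549 -3.283 -0.83
endloop
endfacet
facet normal -0.095 -0.777 -0.622
outer loop
vertex -2.761 -4.23 -1.891
vertex -1.691 -4.457 -1.77
vertex -2.43 -4.91 -1.092
endloop
endfacet
facet normal -0.752 0.314 0.579
outer loop
vertex -2.761 -4.23 -1.891
vertex -2.43 -4.91 -1.092
vertex -1.549 -3.283 -0.83
endloop
endfacet
facet normal -0.095 -0.777 -0.622
outer loop
vertex -2.43 -4.91 -1.092
vertex -1.691 -4.457 -1.77
vertex -1.36 -5.137 -0.971
endloop
endfacet
facet normal -0.130 -0.088 0.988
outer loop
vertex -2.43 -4.91 -1.092
vertex -1.36 -5.137 -0.971
vertex -1.549 -3.283 -0.83
endloop
endfacet
facet normal -0.094 -0.777 -0.622
outer loop
vertex -1.36 -5.137 -0.971
vertex -1.691 -4.457 -1.77
vertex -0.622 -4.683 -1.649
endloop
endfacet
facet normal 0.672 0.012 0.740
outer loop
vertex -1.36 -5.137 -0.971
vertex -0.622 -4.683 -1.649
vertex -1.549 -3.283 -0.83
endloop
endfacet
facet normal -0.767 0.410 -0.493
outer loop
vertex 2.153 3.425 -4.541
vertex 1.454 2.894 -3.896
vertex 1.892 3.882 -3.755
endloop
endfacet
facet normal 0.579 0.774 -0.258
outer loop
vertex 2.153 3.425 -4.541
vertex 1.892 3.882 -3.755
vertex 3.665 2.618 -3.57
endloop
endfacet
facet normal 0.579 0.774 -0.257
outer loop
vertex 3.665 2.618 -3.57
vertex 1.892 3.882 -3.755
vertex 3.404 3.074 -2.784
endloop
endfacet
facet normal 0.767 -0.410 0.493
outer loop
vertex 3.665 2.618 -3.57
vertex 3.404 3.074 -2.784
vertex 2.966 2.086 -2.924
endloop
endfacet
facet normal -0.767 0.410 -0.493
outer loop
vertex 1.892 3.882 -3.755
vertex 1.454 2.894 -3.896
vertex 1.301 3.595 -3.075
endloop
endfacet
facet normal 0.145 0.860 0.489
outer loop
vertex 1.892 3.882 -3.755
vertex 1.301 3.595 -3.075
vertex 3.404 3.074 -2.784
endloop
endfacet
facet normal 0.145 0.860 0.489
outer loop
vertex 3.404 3.074 -2.784
vertex 1.301 3.595 -3.075
vertex 2.813 2.787 -2.104
endloop
endfacet
facet normal 0.767 -0.410 0.494
outer loop
vertex 3.404 3.074 -2.784
vertex 2.813 2.787 -2.104
vertex 2.966 2.086 -2.924
endloop
endfacet
facet normal -0.767 0.410 -0.493
outer loop
vertex 1.301 3.595 -3.075
vertex 1.454 2.894 -3.896
vertex 0.826 2.78 -3.013
endloop
endfacet
facet normal -0.398 0.298 0.868
outer loop
vertex 1.301 3.595 -3.075
vertex 0.826 2.78 -3.013
vertex 2.813 2.787 -2.104
endloop
endfacet
facet normal -0.398 0.299 0.867
outer loop
vertex 2.813 2.787 -2.104
vertex 0.826 2.78 -3.013
vertex 2.337 1.972 -2.041
endloop
endfacet
facet normal 0.767 -0.410 0.494
outer loop
vertex 2.813 2.787 -2.104
vertex 2.337 1.972 -2.041
vertex 2.966 2.086 -2.924
endloop
endfacet
facet normal -0.767 0.410 -0.493
outer loop
vertex 0.826 2.78 -3.013
vertex 1.454 2.894 -3.896
vertex 0.823 2.051 -3.615
endloop
endfacet
facet normal -0.642 -0.487 0.593
outer loop
vertex 0.826 2.78 -3.013
vertex 0.823 2.051 -3.615
vertex 2.337 1.972 -2.041
endloop
endfacet
facet normal -0.641 -0.488 0.592
outer loop
vertex 2.337 1.972 -2.041
vertex 0.823 2.051 -3.615
vertex 2.335 1.243 -2.644
endloop
endfacet
facet normal 0.767 -0.410 0.493
outer loop
vertex 2.337 1.972 -2.041
vertex 2.335 1.243 -2.644
vertex 2.966 2.086 -2.924
endloop
endfacet
facet normal -0.767 0.410 -0.493
outer loop
vertex 0.823 2.051 -3.615
vertex 1.454 2.894 -3.896
vertex 1.296 1.957 -4.429
endloop
endfacet
facet normal -0.402 -0.907 -0.129
outer loop
vertex 0.823 2.051 -3.615
vertex 1.296 1.957 -4.429
vertex 2.335 1.243 -2.644
endloop
endfacet
facet normal -0.402 -0.907 -0.129
outer loop
vertex 2.335 1.243 -2.644
vertex 1.296 1.957 -4.429
vertex 2.808 1.149 -3.458
endloop
endfacet
facet normal 0.767 -0.410 0.493
outer loop
vertex 2.335 1.243 -2.644
vertex 2.808 1.149 -3.458
vertex 2.966 2.086 -2.924
endloop
endfacet
facet normal -0.767 0.410 -0.494
outer loop
vertex 1.296 1.957 -4.429
vertex 1.454 2.894 -3.896
vertex 1.888 2.568 -4.841
endloop
endfacet
facet normal 0.140 -0.643 -0.753
outer loop
vertex 1.296 1.957 -4.429
vertex 1.888 2.568 -4.841
vertex 2.808 1.149 -3.458
endloop
endfacet
facet normal 0.140 -0.643 -0.753
outer loop
vertex 2.808 1.149 -3.458
vertex 1.888 2.568 -4.841
vertex 3.4 1.761 -3.87
endloop
endfacet
facet normal 0.767 -0.410 0.493
outer loop
vertex 2.808 1.149 -3.458
vertex 3.4 1.761 -3.87
vertex 2.966 2.086 -2.924
endloop
endfacet
facet normal -0.767 0.410 -0.494
outer loop
vertex 1.888 2.568 -4.841
vertex 1.454 2.894 -3.896
vertex 2.153 3.425 -4.541
endloop
endfacet
facet normal 0.577 0.105 -0.810
outer loop
vertex 1.888 2.568 -4.841
vertex 2.153 3.425 -4.541
vertex 3.4 1.761 -3.87
endloop
endfacet
facet normal 0.577 0.105 -0.810
outer loop
vertex 3.4 1.761 -3.87
vertex 2.153 3.425 -4.541
vertex 3.665 2.618 -3.57
endloop
endfacet
facet normal 0.767 -0.410 0.493
outer loop
vertex 3.4 1.761 -3.87
vertex 3.665 2.618 -3.57
vertex 2.966 2.086 -2.924
endloop
endfacet

endsolid


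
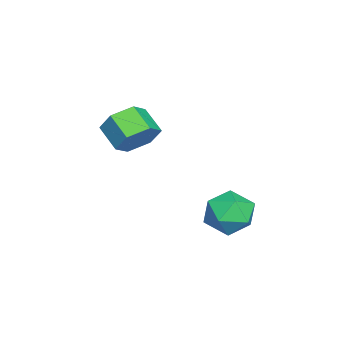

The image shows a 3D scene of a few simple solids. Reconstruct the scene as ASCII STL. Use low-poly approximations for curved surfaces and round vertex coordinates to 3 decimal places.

solid 
facet normal 0.569 0.619 -0.541
outer loop
vertex -1.627 -2.495 0.461
vertex -2.241 -1.644 0.79
vertex -1.358 -1.944 1.374
endloop
endfacet
facet normal 0.786 -0.604 0.133
outer loop
vertex -1.627 -2.495 0.461
vertex -1.358 -1.944 1.374
vertex -2.445 -3.387 1.241
endloop
endfacet
facet normal 0.786 -0.604 0.133
outer loop
vertex -2.445 -3.387 1.241
vertex -1.358 -1.944 1.374
vertex -2.176 -2.836 2.154
endloop
endfacet
facet normal -0.569 -0.619 0.541
outer loop
vertex -2.445 -3.387 1.241
vertex -2.176 -2.836 2.154
vertex -3.059 -2.536 1.57
endloop
endfacet
facet normal 0.569 0.619 -0.542
outer loop
vertex -1.358 -1.944 1.374
vertex -2.241 -1.644 0.79
vertex -1.972 -1.092 1.703
endloop
endfacet
facet normal 0.605 0.132 0.785
outer loop
vertex -1.358 -1.944 1.374
vertex -1.972 -1.092 1.703
vertex -2.176 -2.836 2.154
endloop
endfacet
facet normal 0.605 0.132 0.785
outer loop
vertex -2.176 -2.836 2.154
vertex -1.972 -1.092 1.703
vertex -2.79 -1.984 2.483
endloop
endfacet
facet normal -0.569 -0.619 0.542
outer loop
vertex -2.176 -2.836 2.154
vertex -2.79 -1.984 2.483
vertex -3.059 -2.536 1.57
endloop
endfacet
facet normal 0.568 0.619 -0.542
outer loop
vertex -1.972 -1.092 1.703
vertex -2.241 -1.644 0.79
vertex -2.855 -0.793 1.119
endloop
endfacet
facet normal -0.182 0.736 0.652
outer loop
vertex -1.972 -1.092 1.703
vertex -2.855 -0.793 1.119
vertex -2.79 -1.984 2.483
endloop
endfacet
facet normal -0.182 0.736 0.652
outer loop
vertex -2.79 -1.984 2.483
vertex -2.855 -0.793 1.119
vertex -3.673 -1.685 1.899
endloop
endfacet
facet normal -0.568 -0.619 0.542
outer loop
vertex -2.79 -1.984 2.483
vertex -3.673 -1.685 1.899
vertex -3.059 -2.536 1.57
endloop
endfacet
facet normal 0.569 0.619 -0.541
outer loop
vertex -2.855 -0.793 1.119
vertex -2.241 -1.644 0.79
vertex -3.124 -1.344 0.206
endloop
endfacet
facet normal -0.786 0.604 -0.133
outer loop
vertex -2.855 -0.793 1.119
vertex -3.124 -1.344 0.206
vertex -3.673 -1.685 1.899
endloop
endfacet
facet normal -0.786 0.604 -0.133
outer loop
vertex -3.673 -1.685 1.899
vertex -3.124 -1.344 0.206
vertex -3.942 -2.236 0.986
endloop
endfacet
facet normal -0.569 -0.619 0.541
outer loop
vertex -3.673 -1.685 1.899
vertex -3.942 -2.236 0.986
vertex -3.059 -2.536 1.57
endloop
endfacet
facet normal 0.569 0.619 -0.542
outer loop
vertex -3.124 -1.344 0.206
vertex -2.241 -1.644 0.79
vertex -2.51 -2.196 -0.123
endloop
endfacet
facet normal -0.605 -0.132 -0.785
outer loop
vertex -3.124 -1.344 0.206
vertex -2.51 -2.196 -0.123
vertex -3.942 -2.236 0.986
endloop
endfacet
facet normal -0.605 -0.132 -0.785
outer loop
vertex -3.942 -2.236 0.986
vertex -2.51 -2.196 -0.123
vertex -3.328 -3.088 0.657
endloop
endfacet
facet normal -0.569 -0.619 0.542
outer loop
vertex -3.942 -2.236 0.986
vertex -3.328 -3.088 0.657
vertex -3.059 -2.536 1.57
endloop
endfacet
facet normal 0.568 0.619 -0.542
outer loop
vertex -2.51 -2.196 -0.123
vertex -2.241 -1.644 0.79
vertex -1.627 -2.495 0.461
endloop
endfacet
facet normal 0.182 -0.736 -0.652
outer loop
vertex -2.51 -2.196 -0.123
vertex -1.627 -2.495 0.461
vertex -3.328 -3.088 0.657
endloop
endfacet
facet normal 0.182 -0.736 -0.652
outer loop
vertex -3.328 -3.088 0.657
vertex -1.627 -2.495 0.461
vertex -2.445 -3.387 1.241
endloop
endfacet
facet normal -0.568 -0.619 0.542
outer loop
vertex -3.328 -3.088 0.657
vertex -2.445 -3.387 1.241
vertex -3.059 -2.536 1.57
endloop
endfacet
facet normal -0.917 -0.274 0.290
outer loop
vertex -1.435 2.824 -2.157
vertex -1.037 1.686 -1.972
vertex -0.994 2.502 -1.067
endloop
endfacet
facet normal -0.795 0.413 0.444
outer loop
vertex -1.435 2.824 -2.157
vertex -0.994 2.502 -1.067
vertex -0.701 3.584 -1.548
endloop
endfacet
facet normal -0.640 0.750 -0.165
outer loop
vertex -1.435 2.824 -2.157
vertex -0.701 3.584 -1.548
vertex -0.564 3.437 -2.751
endloop
endfacet
facet normal -0.666 0.273 -0.695
outer loop
vertex -1.435 2.824 -2.157
vertex -0.564 3.437 -2.751
vertex -0.771 2.264 -3.013
endloop
endfacet
facet normal -0.836 -0.360 -0.413
outer loop
vertex -1.435 2.824 -2.157
vertex -0.771 2.264 -3.013
vertex -1.037 1.686 -1.972
endloop
endfacet
facet normal -0.222 0.446 0.867
outer loop
vertex -0.701 3.584 -1.548
vertex -0.994 2.502 -1.067
vertex 0.151 2.916 -0.987
endloop
endfacet
facet normal -0.418 -0.665 0.619
outer loop
vertex -0.994 2.502 -1.067
vertex -1.037 1.686 -1.972
vertex -0.056 1.743 -1.249
endloop
endfacet
facet normal -0.288 -0.804 -0.520
outer loop
vertex -1.037 1.686 -1.972
vertex -0.771 2.264 -3.013
vertex 0.081 1.596 -2.452
endloop
endfacet
facet normal -0.011 0.220 -0.975
outer loop
vertex -0.771 2.264 -3.013
vertex -0.564 3.437 -2.751
vertex 0.374 2.678 -2.933
endloop
endfacet
facet normal 0.029 0.993 -0.118
outer loop
vertex -0.564 3.437 -2.751
vertex -0.701 3.584 -1.548
vertex 0.417 3.494 -2.028
endloop
endfacet
facet normal 0.666 -0.273 0.695
outer loop
vertex 0.815 2.356 -1.843
vertex 0.151 2.916 -0.987
vertex -0.056 1.743 -1.249
endloop
endfacet
facet normal 0.640 -0.750 0.165
outer loop
vertex 0.815 2.356 -1.843
vertex -0.056 1.743 -1.249
vertex 0.081 1.596 -2.452
endloop
endfacet
facet normal 0.795 -0.413 -0.444
outer loop
vertex 0.815 2.356 -1.843
vertex 0.081 1.596 -2.452
vertex 0.374 2.678 -2.933
endloop
endfacet
facet normal 0.917 0.274 -0.290
outer loop
vertex 0.815 2.356 -1.843
vertex 0.374 2.678 -2.933
vertex 0.417 3.494 -2.028
endloop
endfacet
facet normal 0.836 0.360 0.413
outer loop
vertex 0.815 2.356 -1.843
vertex 0.417 3.494 -2.028
vertex 0.151 2.916 -0.987
endloop
endfacet
facet normal 0.011 -0.220 0.975
outer loop
vertex -0.056 1.743 -1.249
vertex 0.151 2.916 -0.987
vertex -0.994 2.502 -1.067
endloop
endfacet
facet normal -0.029 -0.993 0.118
outer loop
vertex 0.081 1.596 -2.452
vertex -0.056 1.743 -1.249
vertex -1.037 1.686 -1.972
endloop
endfacet
facet normal 0.222 -0.446 -0.867
outer loop
vertex 0.374 2.678 -2.933
vertex 0.081 1.596 -2.452
vertex -0.771 2.264 -3.013
endloop
endfacet
facet normal 0.418 0.665 -0.619
outer loop
vertex 0.417 3.494 -2.028
vertex 0.374 2.678 -2.933
vertex -0.564 3.437 -2.751
endloop
endfacet
facet normal 0.288 0.804 0.520
outer loop
vertex 0.151 2.916 -0.987
vertex 0.417 3.494 -2.028
vertex -0.701 3.584 -1.548
endloop
endfacet

endsolid


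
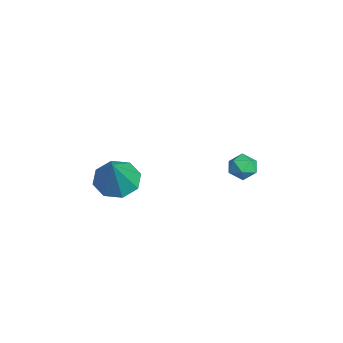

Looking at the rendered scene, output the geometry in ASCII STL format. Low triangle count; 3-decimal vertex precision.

solid 
facet normal -0.541 0.151 -0.828
outer loop
vertex 1.436 -3.452 -1.086
vertex 0.586 -3.569 -0.552
vertex 1.175 -2.785 -0.794
endloop
endfacet
facet normal 0.927 0.375 -0.029
outer loop
vertex 1.436 -3.452 -1.086
vertex 1.175 -2.785 -0.794
vertex 1.674 -3.871 1.112
endloop
endfacet
facet normal -0.541 0.151 -0.827
outer loop
vertex 1.175 -2.785 -0.794
vertex 0.586 -3.569 -0.552
vertex 0.57 -2.577 -0.36
endloop
endfacet
facet normal 0.507 0.799 0.323
outer loop
vertex 1.175 -2.785 -0.794
vertex 0.57 -2.577 -0.36
vertex 1.674 -3.871 1.112
endloop
endfacet
facet normal -0.541 0.151 -0.828
outer loop
vertex 0.57 -2.577 -0.36
vertex 0.586 -3.569 -0.552
vertex -0.026 -2.95 -0.039
endloop
endfacet
facet normal -0.078 0.719 0.691
outer loop
vertex 0.57 -2.577 -0.36
vertex -0.026 -2.95 -0.039
vertex 1.674 -3.871 1.112
endloop
endfacet
facet normal -0.541 0.151 -0.827
outer loop
vertex -0.026 -2.95 -0.039
vertex 0.586 -3.569 -0.552
vertex -0.263 -3.686 -0.018
endloop
endfacet
facet normal -0.483 0.180 0.857
outer loop
vertex -0.026 -2.95 -0.039
vertex -0.263 -3.686 -0.018
vertex 1.674 -3.871 1.112
endloop
endfacet
facet normal -0.541 0.150 -0.827
outer loop
vertex -0.263 -3.686 -0.018
vertex 0.586 -3.569 -0.552
vertex -0.003 -4.353 -0.309
endloop
endfacet
facet normal -0.471 -0.501 0.726
outer loop
vertex -0.263 -3.686 -0.018
vertex -0.003 -4.353 -0.309
vertex 1.674 -3.871 1.112
endloop
endfacet
facet normal -0.541 0.150 -0.827
outer loop
vertex -0.003 -4.353 -0.309
vertex 0.586 -3.569 -0.552
vertex 0.603 -4.56 -0.743
endloop
endfacet
facet normal -0.050 -0.927 0.373
outer loop
vertex -0.003 -4.353 -0.309
vertex 0.603 -4.56 -0.743
vertex 1.674 -3.871 1.112
endloop
endfacet
facet normal -0.540 0.150 -0.828
outer loop
vertex 0.603 -4.56 -0.743
vertex 0.586 -3.569 -0.552
vertex 1.199 -4.187 -1.064
endloop
endfacet
facet normal 0.533 -0.846 0.007
outer loop
vertex 0.603 -4.56 -0.743
vertex 1.199 -4.187 -1.064
vertex 1.674 -3.871 1.112
endloop
endfacet
facet normal -0.541 0.150 -0.828
outer loop
vertex 1.199 -4.187 -1.064
vertex 0.586 -3.569 -0.552
vertex 1.436 -3.452 -1.086
endloop
endfacet
facet normal 0.938 -0.307 -0.160
outer loop
vertex 1.199 -4.187 -1.064
vertex 1.436 -3.452 -1.086
vertex 1.674 -3.871 1.112
endloop
endfacet
facet normal -0.934 -0.183 0.306
outer loop
vertex -0.081 1.763 -0.522
vertex 0.118 1.125 -0.297
vertex 0.152 1.679 0.138
endloop
endfacet
facet normal -0.786 0.514 0.343
outer loop
vertex -0.081 1.763 -0.522
vertex 0.152 1.679 0.138
vertex 0.354 2.239 -0.238
endloop
endfacet
facet normal -0.602 0.736 -0.310
outer loop
vertex -0.081 1.763 -0.522
vertex 0.354 2.239 -0.238
vertex 0.445 2.032 -0.906
endloop
endfacet
facet normal -0.637 0.175 -0.751
outer loop
vertex -0.081 1.763 -0.522
vertex 0.445 2.032 -0.906
vertex 0.299 1.344 -0.942
endloop
endfacet
facet normal -0.842 -0.393 -0.370
outer loop
vertex -0.081 1.763 -0.522
vertex 0.299 1.344 -0.942
vertex 0.118 1.125 -0.297
endloop
endfacet
facet normal -0.221 0.597 0.771
outer loop
vertex 0.354 2.239 -0.238
vertex 0.152 1.679 0.138
vertex 0.821 1.896 0.162
endloop
endfacet
facet normal -0.461 -0.530 0.711
outer loop
vertex 0.152 1.679 0.138
vertex 0.118 1.125 -0.297
vertex 0.675 1.208 0.126
endloop
endfacet
facet normal -0.311 -0.870 -0.383
outer loop
vertex 0.118 1.125 -0.297
vertex 0.299 1.344 -0.942
vertex 0.766 1.001 -0.542
endloop
endfacet
facet normal 0.020 0.048 -0.999
outer loop
vertex 0.299 1.344 -0.942
vertex 0.445 2.032 -0.906
vertex 0.968 1.561 -0.918
endloop
endfacet
facet normal 0.075 0.955 -0.286
outer loop
vertex 0.445 2.032 -0.906
vertex 0.354 2.239 -0.238
vertex 1.002 2.115 -0.483
endloop
endfacet
facet normal 0.637 -0.175 0.751
outer loop
vertex 1.201 1.477 -0.258
vertex 0.821 1.896 0.162
vertex 0.675 1.208 0.126
endloop
endfacet
facet normal 0.602 -0.736 0.310
outer loop
vertex 1.201 1.477 -0.258
vertex 0.675 1.208 0.126
vertex 0.766 1.001 -0.542
endloop
endfacet
facet normal 0.786 -0.514 -0.343
outer loop
vertex 1.201 1.477 -0.258
vertex 0.766 1.001 -0.542
vertex 0.968 1.561 -0.918
endloop
endfacet
facet normal 0.934 0.183 -0.306
outer loop
vertex 1.201 1.477 -0.258
vertex 0.968 1.561 -0.918
vertex 1.002 2.115 -0.483
endloop
endfacet
facet normal 0.842 0.393 0.370
outer loop
vertex 1.201 1.477 -0.258
vertex 1.002 2.115 -0.483
vertex 0.821 1.896 0.162
endloop
endfacet
facet normal -0.020 -0.048 0.999
outer loop
vertex 0.675 1.208 0.126
vertex 0.821 1.896 0.162
vertex 0.152 1.679 0.138
endloop
endfacet
facet normal -0.075 -0.955 0.286
outer loop
vertex 0.766 1.001 -0.542
vertex 0.675 1.208 0.126
vertex 0.118 1.125 -0.297
endloop
endfacet
facet normal 0.221 -0.597 -0.771
outer loop
vertex 0.968 1.561 -0.918
vertex 0.766 1.001 -0.542
vertex 0.299 1.344 -0.942
endloop
endfacet
facet normal 0.461 0.530 -0.711
outer loop
vertex 1.002 2.115 -0.483
vertex 0.968 1.561 -0.918
vertex 0.445 2.032 -0.906
endloop
endfacet
facet normal 0.311 0.870 0.383
outer loop
vertex 0.821 1.896 0.162
vertex 1.002 2.115 -0.483
vertex 0.354 2.239 -0.238
endloop
endfacet

endsolid


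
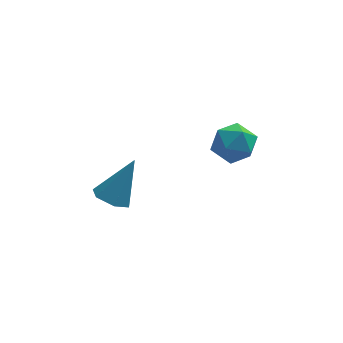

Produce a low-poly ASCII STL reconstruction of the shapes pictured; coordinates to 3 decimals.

solid 
facet normal -0.463 -0.313 -0.829
outer loop
vertex -3.459 -1.999 0.505
vertex -3.988 -2.342 0.93
vertex -4.085 -1.621 0.712
endloop
endfacet
facet normal 0.459 0.867 -0.195
outer loop
vertex -3.459 -1.999 0.505
vertex -4.085 -1.621 0.712
vertex -3.092 -1.738 2.53
endloop
endfacet
facet normal -0.465 -0.313 -0.828
outer loop
vertex -4.085 -1.621 0.712
vertex -3.988 -2.342 0.93
vertex -4.613 -1.964 1.138
endloop
endfacet
facet normal -0.370 0.892 0.260
outer loop
vertex -4.085 -1.621 0.712
vertex -4.613 -1.964 1.138
vertex -3.092 -1.738 2.53
endloop
endfacet
facet normal -0.465 -0.313 -0.828
outer loop
vertex -4.613 -1.964 1.138
vertex -3.988 -2.342 0.93
vertex -4.516 -2.685 1.356
endloop
endfacet
facet normal -0.680 0.127 0.722
outer loop
vertex -4.613 -1.964 1.138
vertex -4.516 -2.685 1.356
vertex -3.092 -1.738 2.53
endloop
endfacet
facet normal -0.465 -0.313 -0.828
outer loop
vertex -4.516 -2.685 1.356
vertex -3.988 -2.342 0.93
vertex -3.89 -3.064 1.148
endloop
endfacet
facet normal -0.160 -0.665 0.730
outer loop
vertex -4.516 -2.685 1.356
vertex -3.89 -3.064 1.148
vertex -3.092 -1.738 2.53
endloop
endfacet
facet normal -0.464 -0.313 -0.829
outer loop
vertex -3.89 -3.064 1.148
vertex -3.988 -2.342 0.93
vertex -3.362 -2.721 0.723
endloop
endfacet
facet normal 0.670 -0.690 0.275
outer loop
vertex -3.89 -3.064 1.148
vertex -3.362 -2.721 0.723
vertex -3.092 -1.738 2.53
endloop
endfacet
facet normal -0.463 -0.313 -0.829
outer loop
vertex -3.362 -2.721 0.723
vertex -3.988 -2.342 0.93
vertex -3.459 -1.999 0.505
endloop
endfacet
facet normal 0.979 0.075 -0.187
outer loop
vertex -3.362 -2.721 0.723
vertex -3.459 -1.999 0.505
vertex -3.092 -1.738 2.53
endloop
endfacet
facet normal -0.924 0.327 0.198
outer loop
vertex -0.0 -0.305 2.591
vertex -0.337 -1.18 2.463
vertex -0.055 -0.903 3.322
endloop
endfacet
facet normal -0.436 0.712 0.550
outer loop
vertex -0.0 -0.305 2.591
vertex -0.055 -0.903 3.322
vertex 0.708 -0.354 3.216
endloop
endfacet
facet normal 0.008 0.998 0.070
outer loop
vertex -0.0 -0.305 2.591
vertex 0.708 -0.354 3.216
vertex 0.897 -0.291 2.291
endloop
endfacet
facet normal -0.206 0.789 -0.579
outer loop
vertex -0.0 -0.305 2.591
vertex 0.897 -0.291 2.291
vertex 0.251 -0.802 1.825
endloop
endfacet
facet normal -0.782 0.374 -0.499
outer loop
vertex -0.0 -0.305 2.591
vertex 0.251 -0.802 1.825
vertex -0.337 -1.18 2.463
endloop
endfacet
facet normal -0.060 0.269 0.961
outer loop
vertex 0.708 -0.354 3.216
vertex -0.055 -0.903 3.322
vertex 0.809 -1.258 3.475
endloop
endfacet
facet normal -0.848 -0.356 0.393
outer loop
vertex -0.055 -0.903 3.322
vertex -0.337 -1.18 2.463
vertex 0.163 -1.769 3.009
endloop
endfacet
facet normal -0.618 -0.280 -0.735
outer loop
vertex -0.337 -1.18 2.463
vertex 0.251 -0.802 1.825
vertex 0.352 -1.706 2.084
endloop
endfacet
facet normal 0.314 0.392 -0.865
outer loop
vertex 0.251 -0.802 1.825
vertex 0.897 -0.291 2.291
vertex 1.115 -1.157 1.978
endloop
endfacet
facet normal 0.658 0.730 0.184
outer loop
vertex 0.897 -0.291 2.291
vertex 0.708 -0.354 3.216
vertex 1.397 -0.88 2.837
endloop
endfacet
facet normal 0.206 -0.789 0.579
outer loop
vertex 1.06 -1.755 2.709
vertex 0.809 -1.258 3.475
vertex 0.163 -1.769 3.009
endloop
endfacet
facet normal -0.008 -0.998 -0.070
outer loop
vertex 1.06 -1.755 2.709
vertex 0.163 -1.769 3.009
vertex 0.352 -1.706 2.084
endloop
endfacet
facet normal 0.436 -0.712 -0.550
outer loop
vertex 1.06 -1.755 2.709
vertex 0.352 -1.706 2.084
vertex 1.115 -1.157 1.978
endloop
endfacet
facet normal 0.924 -0.327 -0.198
outer loop
vertex 1.06 -1.755 2.709
vertex 1.115 -1.157 1.978
vertex 1.397 -0.88 2.837
endloop
endfacet
facet normal 0.782 -0.374 0.499
outer loop
vertex 1.06 -1.755 2.709
vertex 1.397 -0.88 2.837
vertex 0.809 -1.258 3.475
endloop
endfacet
facet normal -0.314 -0.392 0.865
outer loop
vertex 0.163 -1.769 3.009
vertex 0.809 -1.258 3.475
vertex -0.055 -0.903 3.322
endloop
endfacet
facet normal -0.658 -0.730 -0.184
outer loop
vertex 0.352 -1.706 2.084
vertex 0.163 -1.769 3.009
vertex -0.337 -1.18 2.463
endloop
endfacet
facet normal 0.060 -0.269 -0.961
outer loop
vertex 1.115 -1.157 1.978
vertex 0.352 -1.706 2.084
vertex 0.251 -0.802 1.825
endloop
endfacet
facet normal 0.848 0.356 -0.393
outer loop
vertex 1.397 -0.88 2.837
vertex 1.115 -1.157 1.978
vertex 0.897 -0.291 2.291
endloop
endfacet
facet normal 0.618 0.280 0.735
outer loop
vertex 0.809 -1.258 3.475
vertex 1.397 -0.88 2.837
vertex 0.708 -0.354 3.216
endloop
endfacet

endsolid
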